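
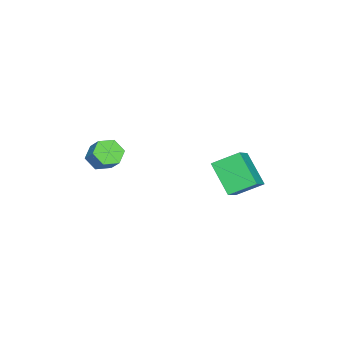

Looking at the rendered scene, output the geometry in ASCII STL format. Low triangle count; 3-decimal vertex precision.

solid 
facet normal -0.845 -0.043 -0.534
outer loop
vertex -2.887 0.132 -0.523
vertex -3.379 1.234 0.166
vertex -2.16 1.233 -1.763
endloop
endfacet
facet normal 0.354 -0.793 -0.496
outer loop
vertex -1.121 1.286 -1.106
vertex -2.887 0.132 -0.523
vertex -2.16 1.233 -1.763
endloop
endfacet
facet normal -0.845 -0.043 -0.534
outer loop
vertex -2.16 1.233 -1.763
vertex -3.379 1.234 0.166
vertex -2.652 2.335 -1.073
endloop
endfacet
facet normal 0.402 0.608 -0.685
outer loop
vertex -2.652 2.335 -1.073
vertex -1.121 1.286 -1.106
vertex -2.16 1.233 -1.763
endloop
endfacet
facet normal -0.402 -0.608 0.685
outer loop
vertex -2.887 0.132 -0.523
vertex -2.34 1.287 0.823
vertex -3.379 1.234 0.166
endloop
endfacet
facet normal 0.354 -0.793 -0.497
outer loop
vertex -1.848 0.185 0.133
vertex -2.887 0.132 -0.523
vertex -1.121 1.286 -1.106
endloop
endfacet
facet normal -0.401 -0.608 0.685
outer loop
vertex -1.848 0.185 0.133
vertex -2.34 1.287 0.823
vertex -2.887 0.132 -0.523
endloop
endfacet
facet normal -0.354 0.793 0.496
outer loop
vertex -3.379 1.234 0.166
vertex -2.34 1.287 0.823
vertex -2.652 2.335 -1.073
endloop
endfacet
facet normal 0.402 0.608 -0.685
outer loop
vertex -1.613 2.388 -0.417
vertex -1.121 1.286 -1.106
vertex -2.652 2.335 -1.073
endloop
endfacet
facet normal -0.354 0.793 0.496
outer loop
vertex -2.652 2.335 -1.073
vertex -2.34 1.287 0.823
vertex -1.613 2.388 -0.417
endloop
endfacet
facet normal 0.844 0.043 0.534
outer loop
vertex -1.613 2.388 -0.417
vertex -1.848 0.185 0.133
vertex -1.121 1.286 -1.106
endloop
endfacet
facet normal 0.845 0.043 0.533
outer loop
vertex -2.34 1.287 0.823
vertex -1.848 0.185 0.133
vertex -1.613 2.388 -0.417
endloop
endfacet
facet normal -0.420 -0.585 -0.694
outer loop
vertex 0.383 -4.187 -0.056
vertex -0.227 -4.222 0.343
vertex -0.145 -3.693 -0.153
endloop
endfacet
facet normal 0.547 0.445 -0.709
outer loop
vertex 0.383 -4.187 -0.056
vertex -0.145 -3.693 -0.153
vertex 0.817 -3.584 0.657
endloop
endfacet
facet normal 0.547 0.445 -0.709
outer loop
vertex 0.817 -3.584 0.657
vertex -0.145 -3.693 -0.153
vertex 0.289 -3.09 0.56
endloop
endfacet
facet normal 0.421 0.586 0.692
outer loop
vertex 0.817 -3.584 0.657
vertex 0.289 -3.09 0.56
vertex 0.207 -3.618 1.057
endloop
endfacet
facet normal -0.421 -0.585 -0.693
outer loop
vertex -0.145 -3.693 -0.153
vertex -0.227 -4.222 0.343
vertex -0.755 -3.727 0.246
endloop
endfacet
facet normal -0.352 0.809 -0.470
outer loop
vertex -0.145 -3.693 -0.153
vertex -0.755 -3.727 0.246
vertex 0.289 -3.09 0.56
endloop
endfacet
facet normal -0.352 0.809 -0.470
outer loop
vertex 0.289 -3.09 0.56
vertex -0.755 -3.727 0.246
vertex -0.322 -3.124 0.959
endloop
endfacet
facet normal 0.420 0.587 0.693
outer loop
vertex 0.289 -3.09 0.56
vertex -0.322 -3.124 0.959
vertex 0.207 -3.618 1.057
endloop
endfacet
facet normal -0.422 -0.585 -0.693
outer loop
vertex -0.755 -3.727 0.246
vertex -0.227 -4.222 0.343
vertex -0.837 -4.256 0.743
endloop
endfacet
facet normal -0.900 0.364 0.239
outer loop
vertex -0.755 -3.727 0.246
vertex -0.837 -4.256 0.743
vertex -0.322 -3.124 0.959
endloop
endfacet
facet normal -0.900 0.364 0.240
outer loop
vertex -0.322 -3.124 0.959
vertex -0.837 -4.256 0.743
vertex -0.403 -3.653 1.456
endloop
endfacet
facet normal 0.419 0.587 0.693
outer loop
vertex -0.322 -3.124 0.959
vertex -0.403 -3.653 1.456
vertex 0.207 -3.618 1.057
endloop
endfacet
facet normal -0.421 -0.586 -0.692
outer loop
vertex -0.837 -4.256 0.743
vertex -0.227 -4.222 0.343
vertex -0.309 -4.75 0.84
endloop
endfacet
facet normal -0.547 -0.445 0.709
outer loop
vertex -0.837 -4.256 0.743
vertex -0.309 -4.75 0.84
vertex -0.403 -3.653 1.456
endloop
endfacet
facet normal -0.547 -0.445 0.709
outer loop
vertex -0.403 -3.653 1.456
vertex -0.309 -4.75 0.84
vertex 0.125 -4.147 1.553
endloop
endfacet
facet normal 0.420 0.585 0.694
outer loop
vertex -0.403 -3.653 1.456
vertex 0.125 -4.147 1.553
vertex 0.207 -3.618 1.057
endloop
endfacet
facet normal -0.420 -0.587 -0.693
outer loop
vertex -0.309 -4.75 0.84
vertex -0.227 -4.222 0.343
vertex 0.302 -4.716 0.441
endloop
endfacet
facet normal 0.352 -0.809 0.470
outer loop
vertex -0.309 -4.75 0.84
vertex 0.302 -4.716 0.441
vertex 0.125 -4.147 1.553
endloop
endfacet
facet normal 0.353 -0.809 0.470
outer loop
vertex 0.125 -4.147 1.553
vertex 0.302 -4.716 0.441
vertex 0.735 -4.113 1.154
endloop
endfacet
facet normal 0.421 0.585 0.693
outer loop
vertex 0.125 -4.147 1.553
vertex 0.735 -4.113 1.154
vertex 0.207 -3.618 1.057
endloop
endfacet
facet normal -0.419 -0.587 -0.693
outer loop
vertex 0.302 -4.716 0.441
vertex -0.227 -4.222 0.343
vertex 0.383 -4.187 -0.056
endloop
endfacet
facet normal 0.900 -0.363 -0.240
outer loop
vertex 0.302 -4.716 0.441
vertex 0.383 -4.187 -0.056
vertex 0.735 -4.113 1.154
endloop
endfacet
facet normal 0.900 -0.364 -0.239
outer loop
vertex 0.735 -4.113 1.154
vertex 0.383 -4.187 -0.056
vertex 0.817 -3.584 0.657
endloop
endfacet
facet normal 0.422 0.585 0.693
outer loop
vertex 0.735 -4.113 1.154
vertex 0.817 -3.584 0.657
vertex 0.207 -3.618 1.057
endloop
endfacet

endsolid


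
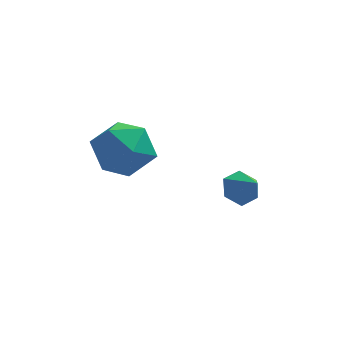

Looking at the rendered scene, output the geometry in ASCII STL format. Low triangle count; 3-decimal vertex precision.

solid 
facet normal -0.460 0.587 -0.666
outer loop
vertex 2.516 -0.166 -3.529
vertex 1.905 -0.116 -3.063
vertex 2.476 0.397 -3.005
endloop
endfacet
facet normal 0.999 0.028 0.046
outer loop
vertex 2.516 -0.166 -3.529
vertex 2.476 0.397 -3.005
vertex 2.475 -0.844 -2.237
endloop
endfacet
facet normal -0.459 0.586 -0.667
outer loop
vertex 2.476 0.397 -3.005
vertex 1.905 -0.116 -3.063
vertex 1.864 0.447 -2.54
endloop
endfacet
facet normal 0.568 0.433 0.700
outer loop
vertex 2.476 0.397 -3.005
vertex 1.864 0.447 -2.54
vertex 2.475 -0.844 -2.237
endloop
endfacet
facet normal -0.460 0.586 -0.667
outer loop
vertex 1.864 0.447 -2.54
vertex 1.905 -0.116 -3.063
vertex 1.293 -0.067 -2.598
endloop
endfacet
facet normal -0.213 0.127 0.969
outer loop
vertex 1.864 0.447 -2.54
vertex 1.293 -0.067 -2.598
vertex 2.475 -0.844 -2.237
endloop
endfacet
facet normal -0.460 0.586 -0.667
outer loop
vertex 1.293 -0.067 -2.598
vertex 1.905 -0.116 -3.063
vertex 1.334 -0.63 -3.121
endloop
endfacet
facet normal -0.563 -0.584 0.585
outer loop
vertex 1.293 -0.067 -2.598
vertex 1.334 -0.63 -3.121
vertex 2.475 -0.844 -2.237
endloop
endfacet
facet normal -0.460 0.586 -0.667
outer loop
vertex 1.334 -0.63 -3.121
vertex 1.905 -0.116 -3.063
vertex 1.946 -0.68 -3.587
endloop
endfacet
facet normal -0.133 -0.989 -0.068
outer loop
vertex 1.334 -0.63 -3.121
vertex 1.946 -0.68 -3.587
vertex 2.475 -0.844 -2.237
endloop
endfacet
facet normal -0.461 0.586 -0.667
outer loop
vertex 1.946 -0.68 -3.587
vertex 1.905 -0.116 -3.063
vertex 2.516 -0.166 -3.529
endloop
endfacet
facet normal 0.649 -0.682 -0.337
outer loop
vertex 1.946 -0.68 -3.587
vertex 2.516 -0.166 -3.529
vertex 2.475 -0.844 -2.237
endloop
endfacet
facet normal -0.648 0.365 0.668
outer loop
vertex -3.204 -2.526 1.083
vertex -2.539 -3.028 2.002
vertex -2.29 -1.877 1.614
endloop
endfacet
facet normal -0.612 0.786 0.092
outer loop
vertex -3.204 -2.526 1.083
vertex -2.29 -1.877 1.614
vertex -2.437 -1.847 0.382
endloop
endfacet
facet normal -0.785 0.393 -0.478
outer loop
vertex -3.204 -2.526 1.083
vertex -2.437 -1.847 0.382
vertex -2.778 -2.981 0.01
endloop
endfacet
facet normal -0.929 -0.269 -0.255
outer loop
vertex -3.204 -2.526 1.083
vertex -2.778 -2.981 0.01
vertex -2.841 -3.71 1.011
endloop
endfacet
facet normal -0.844 -0.286 0.454
outer loop
vertex -3.204 -2.526 1.083
vertex -2.841 -3.71 1.011
vertex -2.539 -3.028 2.002
endloop
endfacet
facet normal 0.066 0.998 0.016
outer loop
vertex -2.437 -1.847 0.382
vertex -2.29 -1.877 1.614
vertex -1.299 -1.93 0.869
endloop
endfacet
facet normal 0.007 0.318 0.948
outer loop
vertex -2.29 -1.877 1.614
vertex -2.539 -3.028 2.002
vertex -1.362 -2.659 1.87
endloop
endfacet
facet normal -0.311 -0.736 0.601
outer loop
vertex -2.539 -3.028 2.002
vertex -2.841 -3.71 1.011
vertex -1.703 -3.793 1.498
endloop
endfacet
facet normal -0.447 -0.709 -0.545
outer loop
vertex -2.841 -3.71 1.011
vertex -2.778 -2.981 0.01
vertex -1.85 -3.763 0.266
endloop
endfacet
facet normal -0.215 0.362 -0.907
outer loop
vertex -2.778 -2.981 0.01
vertex -2.437 -1.847 0.382
vertex -1.601 -2.612 -0.122
endloop
endfacet
facet normal 0.929 0.269 0.255
outer loop
vertex -0.936 -3.114 0.797
vertex -1.299 -1.93 0.869
vertex -1.362 -2.659 1.87
endloop
endfacet
facet normal 0.785 -0.393 0.478
outer loop
vertex -0.936 -3.114 0.797
vertex -1.362 -2.659 1.87
vertex -1.703 -3.793 1.498
endloop
endfacet
facet normal 0.612 -0.786 -0.092
outer loop
vertex -0.936 -3.114 0.797
vertex -1.703 -3.793 1.498
vertex -1.85 -3.763 0.266
endloop
endfacet
facet normal 0.648 -0.365 -0.668
outer loop
vertex -0.936 -3.114 0.797
vertex -1.85 -3.763 0.266
vertex -1.601 -2.612 -0.122
endloop
endfacet
facet normal 0.844 0.286 -0.454
outer loop
vertex -0.936 -3.114 0.797
vertex -1.601 -2.612 -0.122
vertex -1.299 -1.93 0.869
endloop
endfacet
facet normal 0.447 0.709 0.545
outer loop
vertex -1.362 -2.659 1.87
vertex -1.299 -1.93 0.869
vertex -2.29 -1.877 1.614
endloop
endfacet
facet normal 0.215 -0.362 0.907
outer loop
vertex -1.703 -3.793 1.498
vertex -1.362 -2.659 1.87
vertex -2.539 -3.028 2.002
endloop
endfacet
facet normal -0.066 -0.998 -0.016
outer loop
vertex -1.85 -3.763 0.266
vertex -1.703 -3.793 1.498
vertex -2.841 -3.71 1.011
endloop
endfacet
facet normal -0.007 -0.318 -0.948
outer loop
vertex -1.601 -2.612 -0.122
vertex -1.85 -3.763 0.266
vertex -2.778 -2.981 0.01
endloop
endfacet
facet normal 0.311 0.736 -0.601
outer loop
vertex -1.299 -1.93 0.869
vertex -1.601 -2.612 -0.122
vertex -2.437 -1.847 0.382
endloop
endfacet

endsolid


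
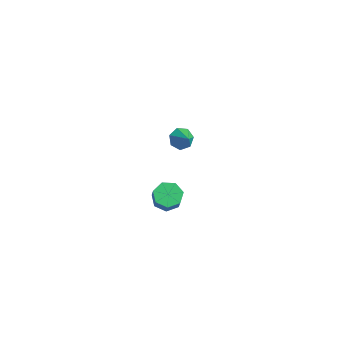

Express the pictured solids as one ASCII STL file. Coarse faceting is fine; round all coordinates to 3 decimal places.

solid 
facet normal -0.492 0.260 -0.831
outer loop
vertex 3.311 -1.995 -1.17
vertex 2.827 -1.626 -0.768
vertex 3.45 -1.387 -1.062
endloop
endfacet
facet normal 0.842 -0.098 -0.530
outer loop
vertex 3.311 -1.995 -1.17
vertex 3.45 -1.387 -1.062
vertex 3.818 -2.263 -0.315
endloop
endfacet
facet normal 0.843 -0.098 -0.530
outer loop
vertex 3.818 -2.263 -0.315
vertex 3.45 -1.387 -1.062
vertex 3.957 -1.655 -0.206
endloop
endfacet
facet normal 0.491 -0.261 0.831
outer loop
vertex 3.818 -2.263 -0.315
vertex 3.957 -1.655 -0.206
vertex 3.333 -1.894 0.088
endloop
endfacet
facet normal -0.492 0.261 -0.831
outer loop
vertex 3.45 -1.387 -1.062
vertex 2.827 -1.626 -0.768
vertex 3.12 -0.958 -0.732
endloop
endfacet
facet normal 0.698 0.689 -0.198
outer loop
vertex 3.45 -1.387 -1.062
vertex 3.12 -0.958 -0.732
vertex 3.957 -1.655 -0.206
endloop
endfacet
facet normal 0.697 0.689 -0.197
outer loop
vertex 3.957 -1.655 -0.206
vertex 3.12 -0.958 -0.732
vertex 3.627 -1.227 0.123
endloop
endfacet
facet normal 0.491 -0.260 0.831
outer loop
vertex 3.957 -1.655 -0.206
vertex 3.627 -1.227 0.123
vertex 3.333 -1.894 0.088
endloop
endfacet
facet normal -0.492 0.261 -0.831
outer loop
vertex 3.12 -0.958 -0.732
vertex 2.827 -1.626 -0.768
vertex 2.569 -1.033 -0.429
endloop
endfacet
facet normal 0.027 0.958 0.286
outer loop
vertex 3.12 -0.958 -0.732
vertex 2.569 -1.033 -0.429
vertex 3.627 -1.227 0.123
endloop
endfacet
facet normal 0.027 0.958 0.284
outer loop
vertex 3.627 -1.227 0.123
vertex 2.569 -1.033 -0.429
vertex 3.075 -1.301 0.426
endloop
endfacet
facet normal 0.491 -0.260 0.831
outer loop
vertex 3.627 -1.227 0.123
vertex 3.075 -1.301 0.426
vertex 3.333 -1.894 0.088
endloop
endfacet
facet normal -0.492 0.261 -0.831
outer loop
vertex 2.569 -1.033 -0.429
vertex 2.827 -1.626 -0.768
vertex 2.212 -1.554 -0.381
endloop
endfacet
facet normal -0.664 0.506 0.551
outer loop
vertex 2.569 -1.033 -0.429
vertex 2.212 -1.554 -0.381
vertex 3.075 -1.301 0.426
endloop
endfacet
facet normal -0.663 0.506 0.551
outer loop
vertex 3.075 -1.301 0.426
vertex 2.212 -1.554 -0.381
vertex 2.718 -1.822 0.475
endloop
endfacet
facet normal 0.492 -0.259 0.831
outer loop
vertex 3.075 -1.301 0.426
vertex 2.718 -1.822 0.475
vertex 3.333 -1.894 0.088
endloop
endfacet
facet normal -0.492 0.260 -0.831
outer loop
vertex 2.212 -1.554 -0.381
vertex 2.827 -1.626 -0.768
vertex 2.318 -2.129 -0.624
endloop
endfacet
facet normal -0.855 -0.328 0.403
outer loop
vertex 2.212 -1.554 -0.381
vertex 2.318 -2.129 -0.624
vertex 2.718 -1.822 0.475
endloop
endfacet
facet normal -0.854 -0.328 0.403
outer loop
vertex 2.718 -1.822 0.475
vertex 2.318 -2.129 -0.624
vertex 2.824 -2.397 0.231
endloop
endfacet
facet normal 0.492 -0.262 0.830
outer loop
vertex 2.718 -1.822 0.475
vertex 2.824 -2.397 0.231
vertex 3.333 -1.894 0.088
endloop
endfacet
facet normal -0.493 0.261 -0.830
outer loop
vertex 2.318 -2.129 -0.624
vertex 2.827 -1.626 -0.768
vertex 2.807 -2.325 -0.976
endloop
endfacet
facet normal -0.402 -0.914 -0.049
outer loop
vertex 2.318 -2.129 -0.624
vertex 2.807 -2.325 -0.976
vertex 2.824 -2.397 0.231
endloop
endfacet
facet normal -0.403 -0.914 -0.049
outer loop
vertex 2.824 -2.397 0.231
vertex 2.807 -2.325 -0.976
vertex 3.314 -2.594 -0.12
endloop
endfacet
facet normal 0.491 -0.260 0.831
outer loop
vertex 2.824 -2.397 0.231
vertex 3.314 -2.594 -0.12
vertex 3.333 -1.894 0.088
endloop
endfacet
facet normal -0.491 0.261 -0.831
outer loop
vertex 2.807 -2.325 -0.976
vertex 2.827 -1.626 -0.768
vertex 3.311 -1.995 -1.17
endloop
endfacet
facet normal 0.353 -0.812 -0.464
outer loop
vertex 2.807 -2.325 -0.976
vertex 3.311 -1.995 -1.17
vertex 3.314 -2.594 -0.12
endloop
endfacet
facet normal 0.354 -0.812 -0.464
outer loop
vertex 3.314 -2.594 -0.12
vertex 3.311 -1.995 -1.17
vertex 3.818 -2.263 -0.315
endloop
endfacet
facet normal 0.492 -0.260 0.831
outer loop
vertex 3.314 -2.594 -0.12
vertex 3.818 -2.263 -0.315
vertex 3.333 -1.894 0.088
endloop
endfacet
facet normal -0.789 0.099 -0.606
outer loop
vertex -3.439 4.193 -4.546
vertex -3.851 3.911 -4.055
vertex -3.69 4.585 -4.155
endloop
endfacet
facet normal 0.797 0.597 -0.087
outer loop
vertex -3.439 4.193 -4.546
vertex -3.69 4.585 -4.155
vertex -3.029 3.809 -3.425
endloop
endfacet
facet normal -0.790 0.099 -0.606
outer loop
vertex -3.69 4.585 -4.155
vertex -3.851 3.911 -4.055
vertex -4.062 4.469 -3.689
endloop
endfacet
facet normal 0.375 0.784 0.494
outer loop
vertex -3.69 4.585 -4.155
vertex -4.062 4.469 -3.689
vertex -3.029 3.809 -3.425
endloop
endfacet
facet normal -0.790 0.098 -0.605
outer loop
vertex -4.062 4.469 -3.689
vertex -3.851 3.911 -4.055
vertex -4.275 3.932 -3.498
endloop
endfacet
facet normal -0.021 0.342 0.939
outer loop
vertex -4.062 4.469 -3.689
vertex -4.275 3.932 -3.498
vertex -3.029 3.809 -3.425
endloop
endfacet
facet normal -0.790 0.098 -0.605
outer loop
vertex -4.275 3.932 -3.498
vertex -3.851 3.911 -4.055
vertex -4.168 3.38 -3.727
endloop
endfacet
facet normal -0.093 -0.397 0.913
outer loop
vertex -4.275 3.932 -3.498
vertex -4.168 3.38 -3.727
vertex -3.029 3.809 -3.425
endloop
endfacet
facet normal -0.790 0.098 -0.605
outer loop
vertex -4.168 3.38 -3.727
vertex -3.851 3.911 -4.055
vertex -3.822 3.227 -4.203
endloop
endfacet
facet normal 0.214 -0.874 0.436
outer loop
vertex -4.168 3.38 -3.727
vertex -3.822 3.227 -4.203
vertex -3.029 3.809 -3.425
endloop
endfacet
facet normal -0.790 0.098 -0.606
outer loop
vertex -3.822 3.227 -4.203
vertex -3.851 3.911 -4.055
vertex -3.498 3.589 -4.567
endloop
endfacet
facet normal 0.668 -0.732 -0.133
outer loop
vertex -3.822 3.227 -4.203
vertex -3.498 3.589 -4.567
vertex -3.029 3.809 -3.425
endloop
endfacet
facet normal -0.789 0.098 -0.606
outer loop
vertex -3.498 3.589 -4.567
vertex -3.851 3.911 -4.055
vertex -3.439 4.193 -4.546
endloop
endfacet
facet normal 0.927 -0.078 -0.366
outer loop
vertex -3.498 3.589 -4.567
vertex -3.439 4.193 -4.546
vertex -3.029 3.809 -3.425
endloop
endfacet

endsolid


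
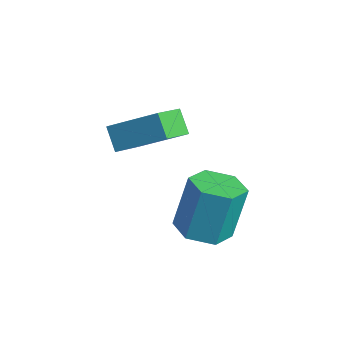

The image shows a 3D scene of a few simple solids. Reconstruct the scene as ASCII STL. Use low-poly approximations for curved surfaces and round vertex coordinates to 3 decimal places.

solid 
facet normal 0.026 -0.294 -0.955
outer loop
vertex 3.909 1.138 -1.06
vertex 3.318 0.399 -0.849
vertex 2.948 1.253 -1.122
endloop
endfacet
facet normal 0.132 0.948 -0.288
outer loop
vertex 3.909 1.138 -1.06
vertex 2.948 1.253 -1.122
vertex 3.854 1.741 0.899
endloop
endfacet
facet normal 0.131 0.949 -0.288
outer loop
vertex 3.854 1.741 0.899
vertex 2.948 1.253 -1.122
vertex 2.893 1.855 0.836
endloop
endfacet
facet normal -0.028 0.293 0.956
outer loop
vertex 3.854 1.741 0.899
vertex 2.893 1.855 0.836
vertex 3.262 1.001 1.109
endloop
endfacet
facet normal 0.027 -0.294 -0.956
outer loop
vertex 2.948 1.253 -1.122
vertex 3.318 0.399 -0.849
vertex 2.356 0.514 -0.912
endloop
endfacet
facet normal -0.792 0.577 -0.200
outer loop
vertex 2.948 1.253 -1.122
vertex 2.356 0.514 -0.912
vertex 2.893 1.855 0.836
endloop
endfacet
facet normal -0.792 0.577 -0.200
outer loop
vertex 2.893 1.855 0.836
vertex 2.356 0.514 -0.912
vertex 2.301 1.116 1.047
endloop
endfacet
facet normal -0.026 0.294 0.955
outer loop
vertex 2.893 1.855 0.836
vertex 2.301 1.116 1.047
vertex 3.262 1.001 1.109
endloop
endfacet
facet normal 0.028 -0.293 -0.956
outer loop
vertex 2.356 0.514 -0.912
vertex 3.318 0.399 -0.849
vertex 2.726 -0.341 -0.639
endloop
endfacet
facet normal -0.924 -0.372 0.088
outer loop
vertex 2.356 0.514 -0.912
vertex 2.726 -0.341 -0.639
vertex 2.301 1.116 1.047
endloop
endfacet
facet normal -0.924 -0.372 0.089
outer loop
vertex 2.301 1.116 1.047
vertex 2.726 -0.341 -0.639
vertex 2.671 0.262 1.32
endloop
endfacet
facet normal -0.026 0.294 0.955
outer loop
vertex 2.301 1.116 1.047
vertex 2.671 0.262 1.32
vertex 3.262 1.001 1.109
endloop
endfacet
facet normal 0.028 -0.293 -0.956
outer loop
vertex 2.726 -0.341 -0.639
vertex 3.318 0.399 -0.849
vertex 3.687 -0.455 -0.576
endloop
endfacet
facet normal -0.131 -0.948 0.288
outer loop
vertex 2.726 -0.341 -0.639
vertex 3.687 -0.455 -0.576
vertex 2.671 0.262 1.32
endloop
endfacet
facet normal -0.132 -0.949 0.288
outer loop
vertex 2.671 0.262 1.32
vertex 3.687 -0.455 -0.576
vertex 3.632 0.147 1.382
endloop
endfacet
facet normal -0.026 0.294 0.955
outer loop
vertex 2.671 0.262 1.32
vertex 3.632 0.147 1.382
vertex 3.262 1.001 1.109
endloop
endfacet
facet normal 0.026 -0.294 -0.955
outer loop
vertex 3.687 -0.455 -0.576
vertex 3.318 0.399 -0.849
vertex 4.279 0.284 -0.787
endloop
endfacet
facet normal 0.792 -0.577 0.200
outer loop
vertex 3.687 -0.455 -0.576
vertex 4.279 0.284 -0.787
vertex 3.632 0.147 1.382
endloop
endfacet
facet normal 0.792 -0.577 0.200
outer loop
vertex 3.632 0.147 1.382
vertex 4.279 0.284 -0.787
vertex 4.224 0.886 1.172
endloop
endfacet
facet normal -0.027 0.294 0.956
outer loop
vertex 3.632 0.147 1.382
vertex 4.224 0.886 1.172
vertex 3.262 1.001 1.109
endloop
endfacet
facet normal 0.026 -0.294 -0.955
outer loop
vertex 4.279 0.284 -0.787
vertex 3.318 0.399 -0.849
vertex 3.909 1.138 -1.06
endloop
endfacet
facet normal 0.924 0.372 -0.088
outer loop
vertex 4.279 0.284 -0.787
vertex 3.909 1.138 -1.06
vertex 4.224 0.886 1.172
endloop
endfacet
facet normal 0.924 0.372 -0.088
outer loop
vertex 4.224 0.886 1.172
vertex 3.909 1.138 -1.06
vertex 3.854 1.741 0.899
endloop
endfacet
facet normal -0.028 0.293 0.956
outer loop
vertex 4.224 0.886 1.172
vertex 3.854 1.741 0.899
vertex 3.262 1.001 1.109
endloop
endfacet
facet normal -0.682 0.077 0.727
outer loop
vertex -0.495 -0.876 2.069
vertex 0.758 0.293 3.12
vertex -1.034 0.266 1.442
endloop
endfacet
facet normal -0.623 -0.581 -0.523
outer loop
vertex -0.338 0.187 0.7
vertex -0.495 -0.876 2.069
vertex -1.034 0.266 1.442
endloop
endfacet
facet normal -0.682 0.077 0.727
outer loop
vertex -1.034 0.266 1.442
vertex 0.758 0.293 3.12
vertex 0.219 1.435 2.493
endloop
endfacet
facet normal -0.382 0.810 -0.445
outer loop
vertex 0.219 1.435 2.493
vertex -0.338 0.187 0.7
vertex -1.034 0.266 1.442
endloop
endfacet
facet normal 0.382 -0.810 0.445
outer loop
vertex -0.495 -0.876 2.069
vertex 1.454 0.214 2.378
vertex 0.758 0.293 3.12
endloop
endfacet
facet normal -0.623 -0.581 -0.523
outer loop
vertex 0.201 -0.955 1.327
vertex -0.495 -0.876 2.069
vertex -0.338 0.187 0.7
endloop
endfacet
facet normal 0.382 -0.810 0.445
outer loop
vertex 0.201 -0.955 1.327
vertex 1.454 0.214 2.378
vertex -0.495 -0.876 2.069
endloop
endfacet
facet normal 0.623 0.581 0.523
outer loop
vertex 0.758 0.293 3.12
vertex 1.454 0.214 2.378
vertex 0.219 1.435 2.493
endloop
endfacet
facet normal -0.382 0.810 -0.445
outer loop
vertex 0.915 1.356 1.751
vertex -0.338 0.187 0.7
vertex 0.219 1.435 2.493
endloop
endfacet
facet normal 0.623 0.581 0.523
outer loop
vertex 0.219 1.435 2.493
vertex 1.454 0.214 2.378
vertex 0.915 1.356 1.751
endloop
endfacet
facet normal 0.682 -0.077 -0.727
outer loop
vertex 0.915 1.356 1.751
vertex 0.201 -0.955 1.327
vertex -0.338 0.187 0.7
endloop
endfacet
facet normal 0.682 -0.077 -0.727
outer loop
vertex 1.454 0.214 2.378
vertex 0.201 -0.955 1.327
vertex 0.915 1.356 1.751
endloop
endfacet

endsolid


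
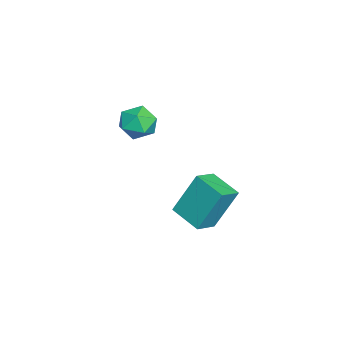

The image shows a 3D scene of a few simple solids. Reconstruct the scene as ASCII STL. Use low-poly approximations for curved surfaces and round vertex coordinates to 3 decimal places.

solid 
facet normal -0.605 -0.748 0.271
outer loop
vertex 1.656 2.22 2.398
vertex 0.848 2.737 2.021
vertex 1.923 1.378 0.671
endloop
endfacet
facet normal 0.784 -0.501 0.366
outer loop
vertex 2.752 2.403 0.299
vertex 1.656 2.22 2.398
vertex 1.923 1.378 0.671
endloop
endfacet
facet normal -0.605 -0.749 0.272
outer loop
vertex 1.923 1.378 0.671
vertex 0.848 2.737 2.021
vertex 1.115 1.894 0.294
endloop
endfacet
facet normal 0.138 -0.434 -0.890
outer loop
vertex 1.115 1.894 0.294
vertex 2.752 2.403 0.299
vertex 1.923 1.378 0.671
endloop
endfacet
facet normal -0.137 0.434 0.890
outer loop
vertex 1.656 2.22 2.398
vertex 1.677 3.762 1.649
vertex 0.848 2.737 2.021
endloop
endfacet
facet normal 0.784 -0.501 0.366
outer loop
vertex 2.485 3.246 2.026
vertex 1.656 2.22 2.398
vertex 2.752 2.403 0.299
endloop
endfacet
facet normal -0.138 0.434 0.890
outer loop
vertex 2.485 3.246 2.026
vertex 1.677 3.762 1.649
vertex 1.656 2.22 2.398
endloop
endfacet
facet normal -0.784 0.501 -0.366
outer loop
vertex 0.848 2.737 2.021
vertex 1.677 3.762 1.649
vertex 1.115 1.894 0.294
endloop
endfacet
facet normal 0.138 -0.434 -0.890
outer loop
vertex 1.944 2.92 -0.078
vertex 2.752 2.403 0.299
vertex 1.115 1.894 0.294
endloop
endfacet
facet normal -0.784 0.501 -0.366
outer loop
vertex 1.115 1.894 0.294
vertex 1.677 3.762 1.649
vertex 1.944 2.92 -0.078
endloop
endfacet
facet normal 0.605 0.748 -0.272
outer loop
vertex 1.944 2.92 -0.078
vertex 2.485 3.246 2.026
vertex 2.752 2.403 0.299
endloop
endfacet
facet normal 0.605 0.749 -0.272
outer loop
vertex 1.677 3.762 1.649
vertex 2.485 3.246 2.026
vertex 1.944 2.92 -0.078
endloop
endfacet
facet normal -0.275 0.956 -0.105
outer loop
vertex -2.735 0.013 1.676
vertex -3.435 -0.134 2.176
vertex -2.685 0.122 2.541
endloop
endfacet
facet normal 0.434 0.890 -0.137
outer loop
vertex -2.735 0.013 1.676
vertex -2.685 0.122 2.541
vertex -2.031 -0.263 2.111
endloop
endfacet
facet normal 0.590 0.445 -0.673
outer loop
vertex -2.735 0.013 1.676
vertex -2.031 -0.263 2.111
vertex -2.377 -0.758 1.48
endloop
endfacet
facet normal -0.024 0.236 -0.972
outer loop
vertex -2.735 0.013 1.676
vertex -2.377 -0.758 1.48
vertex -3.245 -0.678 1.521
endloop
endfacet
facet normal -0.559 0.551 -0.620
outer loop
vertex -2.735 0.013 1.676
vertex -3.245 -0.678 1.521
vertex -3.435 -0.134 2.176
endloop
endfacet
facet normal 0.656 0.590 0.471
outer loop
vertex -2.031 -0.263 2.111
vertex -2.685 0.122 2.541
vertex -2.295 -0.582 2.879
endloop
endfacet
facet normal -0.492 0.695 0.524
outer loop
vertex -2.685 0.122 2.541
vertex -3.435 -0.134 2.176
vertex -3.163 -0.502 2.92
endloop
endfacet
facet normal -0.950 0.041 -0.310
outer loop
vertex -3.435 -0.134 2.176
vertex -3.245 -0.678 1.521
vertex -3.509 -0.997 2.289
endloop
endfacet
facet normal -0.085 -0.469 -0.879
outer loop
vertex -3.245 -0.678 1.521
vertex -2.377 -0.758 1.48
vertex -2.855 -1.382 1.859
endloop
endfacet
facet normal 0.909 -0.130 -0.396
outer loop
vertex -2.377 -0.758 1.48
vertex -2.031 -0.263 2.111
vertex -2.105 -1.126 2.224
endloop
endfacet
facet normal 0.024 -0.236 0.972
outer loop
vertex -2.805 -1.273 2.724
vertex -2.295 -0.582 2.879
vertex -3.163 -0.502 2.92
endloop
endfacet
facet normal -0.590 -0.445 0.673
outer loop
vertex -2.805 -1.273 2.724
vertex -3.163 -0.502 2.92
vertex -3.509 -0.997 2.289
endloop
endfacet
facet normal -0.434 -0.890 0.137
outer loop
vertex -2.805 -1.273 2.724
vertex -3.509 -0.997 2.289
vertex -2.855 -1.382 1.859
endloop
endfacet
facet normal 0.275 -0.956 0.105
outer loop
vertex -2.805 -1.273 2.724
vertex -2.855 -1.382 1.859
vertex -2.105 -1.126 2.224
endloop
endfacet
facet normal 0.559 -0.551 0.620
outer loop
vertex -2.805 -1.273 2.724
vertex -2.105 -1.126 2.224
vertex -2.295 -0.582 2.879
endloop
endfacet
facet normal 0.085 0.469 0.879
outer loop
vertex -3.163 -0.502 2.92
vertex -2.295 -0.582 2.879
vertex -2.685 0.122 2.541
endloop
endfacet
facet normal -0.909 0.130 0.396
outer loop
vertex -3.509 -0.997 2.289
vertex -3.163 -0.502 2.92
vertex -3.435 -0.134 2.176
endloop
endfacet
facet normal -0.656 -0.590 -0.471
outer loop
vertex -2.855 -1.382 1.859
vertex -3.509 -0.997 2.289
vertex -3.245 -0.678 1.521
endloop
endfacet
facet normal 0.492 -0.695 -0.524
outer loop
vertex -2.105 -1.126 2.224
vertex -2.855 -1.382 1.859
vertex -2.377 -0.758 1.48
endloop
endfacet
facet normal 0.950 -0.041 0.310
outer loop
vertex -2.295 -0.582 2.879
vertex -2.105 -1.126 2.224
vertex -2.031 -0.263 2.111
endloop
endfacet

endsolid


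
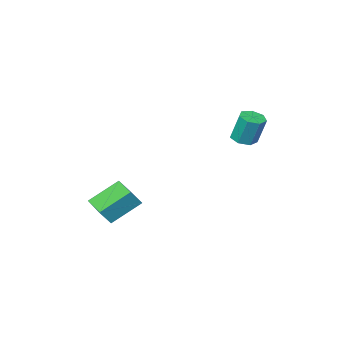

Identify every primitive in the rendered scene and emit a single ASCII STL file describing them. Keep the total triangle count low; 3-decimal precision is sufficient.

solid 
facet normal 0.124 -0.300 -0.946
outer loop
vertex -0.72 3.493 0.945
vertex -1.246 3.114 0.996
vertex -1.211 3.734 0.804
endloop
endfacet
facet normal 0.478 0.854 -0.207
outer loop
vertex -0.72 3.493 0.945
vertex -1.211 3.734 0.804
vertex -0.909 3.945 2.374
endloop
endfacet
facet normal 0.479 0.853 -0.207
outer loop
vertex -0.909 3.945 2.374
vertex -1.211 3.734 0.804
vertex -1.399 4.186 2.233
endloop
endfacet
facet normal -0.125 0.299 0.946
outer loop
vertex -0.909 3.945 2.374
vertex -1.399 4.186 2.233
vertex -1.434 3.566 2.424
endloop
endfacet
facet normal 0.124 -0.300 -0.946
outer loop
vertex -1.211 3.734 0.804
vertex -1.246 3.114 0.996
vertex -1.727 3.508 0.808
endloop
endfacet
facet normal -0.382 0.866 -0.324
outer loop
vertex -1.211 3.734 0.804
vertex -1.727 3.508 0.808
vertex -1.399 4.186 2.233
endloop
endfacet
facet normal -0.380 0.866 -0.324
outer loop
vertex -1.399 4.186 2.233
vertex -1.727 3.508 0.808
vertex -1.916 3.96 2.236
endloop
endfacet
facet normal -0.125 0.299 0.946
outer loop
vertex -1.399 4.186 2.233
vertex -1.916 3.96 2.236
vertex -1.434 3.566 2.424
endloop
endfacet
facet normal 0.124 -0.300 -0.946
outer loop
vertex -1.727 3.508 0.808
vertex -1.246 3.114 0.996
vertex -1.882 2.986 0.953
endloop
endfacet
facet normal -0.953 0.228 -0.198
outer loop
vertex -1.727 3.508 0.808
vertex -1.882 2.986 0.953
vertex -1.916 3.96 2.236
endloop
endfacet
facet normal -0.954 0.226 -0.197
outer loop
vertex -1.916 3.96 2.236
vertex -1.882 2.986 0.953
vertex -2.07 3.437 2.381
endloop
endfacet
facet normal -0.125 0.299 0.946
outer loop
vertex -1.916 3.96 2.236
vertex -2.07 3.437 2.381
vertex -1.434 3.566 2.424
endloop
endfacet
facet normal 0.124 -0.299 -0.946
outer loop
vertex -1.882 2.986 0.953
vertex -1.246 3.114 0.996
vertex -1.557 2.56 1.13
endloop
endfacet
facet normal -0.808 -0.584 0.078
outer loop
vertex -1.882 2.986 0.953
vertex -1.557 2.56 1.13
vertex -2.07 3.437 2.381
endloop
endfacet
facet normal -0.808 -0.584 0.078
outer loop
vertex -2.07 3.437 2.381
vertex -1.557 2.56 1.13
vertex -1.745 3.011 2.559
endloop
endfacet
facet normal -0.125 0.300 0.946
outer loop
vertex -2.07 3.437 2.381
vertex -1.745 3.011 2.559
vertex -1.434 3.566 2.424
endloop
endfacet
facet normal 0.124 -0.298 -0.946
outer loop
vertex -1.557 2.56 1.13
vertex -1.246 3.114 0.996
vertex -0.998 2.551 1.206
endloop
endfacet
facet normal -0.055 -0.954 0.294
outer loop
vertex -1.557 2.56 1.13
vertex -0.998 2.551 1.206
vertex -1.745 3.011 2.559
endloop
endfacet
facet normal -0.054 -0.954 0.295
outer loop
vertex -1.745 3.011 2.559
vertex -0.998 2.551 1.206
vertex -1.187 3.003 2.635
endloop
endfacet
facet normal -0.125 0.300 0.946
outer loop
vertex -1.745 3.011 2.559
vertex -1.187 3.003 2.635
vertex -1.434 3.566 2.424
endloop
endfacet
facet normal 0.125 -0.298 -0.946
outer loop
vertex -0.998 2.551 1.206
vertex -1.246 3.114 0.996
vertex -0.626 2.967 1.124
endloop
endfacet
facet normal 0.741 -0.606 0.290
outer loop
vertex -0.998 2.551 1.206
vertex -0.626 2.967 1.124
vertex -1.187 3.003 2.635
endloop
endfacet
facet normal 0.740 -0.608 0.289
outer loop
vertex -1.187 3.003 2.635
vertex -0.626 2.967 1.124
vertex -0.814 3.418 2.553
endloop
endfacet
facet normal -0.125 0.300 0.946
outer loop
vertex -1.187 3.003 2.635
vertex -0.814 3.418 2.553
vertex -1.434 3.566 2.424
endloop
endfacet
facet normal 0.124 -0.300 -0.946
outer loop
vertex -0.626 2.967 1.124
vertex -1.246 3.114 0.996
vertex -0.72 3.493 0.945
endloop
endfacet
facet normal 0.978 0.197 0.066
outer loop
vertex -0.626 2.967 1.124
vertex -0.72 3.493 0.945
vertex -0.814 3.418 2.553
endloop
endfacet
facet normal 0.978 0.199 0.066
outer loop
vertex -0.814 3.418 2.553
vertex -0.72 3.493 0.945
vertex -0.909 3.945 2.374
endloop
endfacet
facet normal -0.126 0.299 0.946
outer loop
vertex -0.814 3.418 2.553
vertex -0.909 3.945 2.374
vertex -1.434 3.566 2.424
endloop
endfacet
facet normal -0.800 0.149 0.581
outer loop
vertex 2.243 -2.21 -2.943
vertex 2.428 -0.717 -3.071
vertex 1.644 -2.206 -3.769
endloop
endfacet
facet normal -0.123 -0.989 0.084
outer loop
vertex 3.132 -2.483 -4.849
vertex 2.243 -2.21 -2.943
vertex 1.644 -2.206 -3.769
endloop
endfacet
facet normal -0.800 0.149 0.581
outer loop
vertex 1.644 -2.206 -3.769
vertex 2.428 -0.717 -3.071
vertex 1.829 -0.713 -3.896
endloop
endfacet
facet normal -0.587 0.004 -0.810
outer loop
vertex 1.829 -0.713 -3.896
vertex 3.132 -2.483 -4.849
vertex 1.644 -2.206 -3.769
endloop
endfacet
facet normal 0.587 -0.003 0.810
outer loop
vertex 2.243 -2.21 -2.943
vertex 3.916 -0.994 -4.151
vertex 2.428 -0.717 -3.071
endloop
endfacet
facet normal -0.123 -0.989 0.084
outer loop
vertex 3.731 -2.487 -4.024
vertex 2.243 -2.21 -2.943
vertex 3.132 -2.483 -4.849
endloop
endfacet
facet normal 0.587 -0.004 0.809
outer loop
vertex 3.731 -2.487 -4.024
vertex 3.916 -0.994 -4.151
vertex 2.243 -2.21 -2.943
endloop
endfacet
facet normal 0.123 0.989 -0.084
outer loop
vertex 2.428 -0.717 -3.071
vertex 3.916 -0.994 -4.151
vertex 1.829 -0.713 -3.896
endloop
endfacet
facet normal -0.587 0.003 -0.809
outer loop
vertex 3.317 -0.99 -4.977
vertex 3.132 -2.483 -4.849
vertex 1.829 -0.713 -3.896
endloop
endfacet
facet normal 0.123 0.989 -0.084
outer loop
vertex 1.829 -0.713 -3.896
vertex 3.916 -0.994 -4.151
vertex 3.317 -0.99 -4.977
endloop
endfacet
facet normal 0.800 -0.149 -0.581
outer loop
vertex 3.317 -0.99 -4.977
vertex 3.731 -2.487 -4.024
vertex 3.132 -2.483 -4.849
endloop
endfacet
facet normal 0.800 -0.149 -0.581
outer loop
vertex 3.916 -0.994 -4.151
vertex 3.731 -2.487 -4.024
vertex 3.317 -0.99 -4.977
endloop
endfacet

endsolid


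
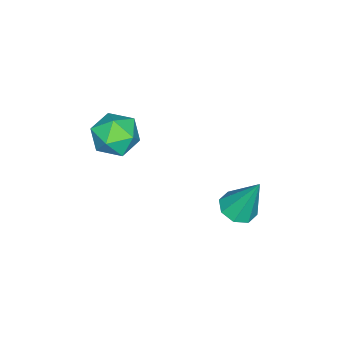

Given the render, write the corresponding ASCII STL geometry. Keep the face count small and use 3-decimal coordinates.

solid 
facet normal -0.006 -0.403 -0.915
outer loop
vertex -0.676 2.52 -4.509
vertex -1.106 1.893 -4.23
vertex -1.287 2.616 -4.547
endloop
endfacet
facet normal 0.159 0.985 -0.071
outer loop
vertex -0.676 2.52 -4.509
vertex -1.287 2.616 -4.547
vertex -1.094 2.747 -2.29
endloop
endfacet
facet normal -0.006 -0.403 -0.915
outer loop
vertex -1.287 2.616 -4.547
vertex -1.106 1.893 -4.23
vertex -1.792 2.289 -4.4
endloop
endfacet
facet normal -0.544 0.839 -0.002
outer loop
vertex -1.287 2.616 -4.547
vertex -1.792 2.289 -4.4
vertex -1.094 2.747 -2.29
endloop
endfacet
facet normal -0.006 -0.403 -0.915
outer loop
vertex -1.792 2.289 -4.4
vertex -1.106 1.893 -4.23
vertex -1.896 1.73 -4.153
endloop
endfacet
facet normal -0.928 0.281 0.246
outer loop
vertex -1.792 2.289 -4.4
vertex -1.896 1.73 -4.153
vertex -1.094 2.747 -2.29
endloop
endfacet
facet normal -0.006 -0.402 -0.916
outer loop
vertex -1.896 1.73 -4.153
vertex -1.106 1.893 -4.23
vertex -1.537 1.266 -3.952
endloop
endfacet
facet normal -0.767 -0.364 0.529
outer loop
vertex -1.896 1.73 -4.153
vertex -1.537 1.266 -3.952
vertex -1.094 2.747 -2.29
endloop
endfacet
facet normal -0.005 -0.403 -0.915
outer loop
vertex -1.537 1.266 -3.952
vertex -1.106 1.893 -4.23
vertex -0.926 1.17 -3.913
endloop
endfacet
facet normal -0.156 -0.716 0.680
outer loop
vertex -1.537 1.266 -3.952
vertex -0.926 1.17 -3.913
vertex -1.094 2.747 -2.29
endloop
endfacet
facet normal -0.007 -0.403 -0.915
outer loop
vertex -0.926 1.17 -3.913
vertex -1.106 1.893 -4.23
vertex -0.42 1.497 -4.061
endloop
endfacet
facet normal 0.548 -0.571 0.611
outer loop
vertex -0.926 1.17 -3.913
vertex -0.42 1.497 -4.061
vertex -1.094 2.747 -2.29
endloop
endfacet
facet normal -0.006 -0.401 -0.916
outer loop
vertex -0.42 1.497 -4.061
vertex -1.106 1.893 -4.23
vertex -0.317 2.057 -4.307
endloop
endfacet
facet normal 0.932 -0.012 0.363
outer loop
vertex -0.42 1.497 -4.061
vertex -0.317 2.057 -4.307
vertex -1.094 2.747 -2.29
endloop
endfacet
facet normal -0.005 -0.403 -0.915
outer loop
vertex -0.317 2.057 -4.307
vertex -1.106 1.893 -4.23
vertex -0.676 2.52 -4.509
endloop
endfacet
facet normal 0.770 0.632 0.080
outer loop
vertex -0.317 2.057 -4.307
vertex -0.676 2.52 -4.509
vertex -1.094 2.747 -2.29
endloop
endfacet
facet normal -0.874 0.480 -0.079
outer loop
vertex -0.347 -1.867 -0.937
vertex -0.857 -2.784 -0.872
vertex -0.638 -2.242 0.002
endloop
endfacet
facet normal -0.383 0.893 0.238
outer loop
vertex -0.347 -1.867 -0.937
vertex -0.638 -2.242 0.002
vertex 0.31 -1.803 -0.119
endloop
endfacet
facet normal 0.168 0.963 -0.211
outer loop
vertex -0.347 -1.867 -0.937
vertex 0.31 -1.803 -0.119
vertex 0.676 -2.074 -1.066
endloop
endfacet
facet normal 0.019 0.595 -0.803
outer loop
vertex -0.347 -1.867 -0.937
vertex 0.676 -2.074 -1.066
vertex -0.046 -2.68 -1.532
endloop
endfacet
facet normal -0.625 0.297 -0.722
outer loop
vertex -0.347 -1.867 -0.937
vertex -0.046 -2.68 -1.532
vertex -0.857 -2.784 -0.872
endloop
endfacet
facet normal -0.151 0.552 0.820
outer loop
vertex 0.31 -1.803 -0.119
vertex -0.638 -2.242 0.002
vertex 0.206 -2.68 0.452
endloop
endfacet
facet normal -0.944 -0.115 0.308
outer loop
vertex -0.638 -2.242 0.002
vertex -0.857 -2.784 -0.872
vertex -0.516 -3.286 -0.014
endloop
endfacet
facet normal -0.543 -0.412 -0.732
outer loop
vertex -0.857 -2.784 -0.872
vertex -0.046 -2.68 -1.532
vertex -0.15 -3.557 -0.961
endloop
endfacet
facet normal 0.498 0.071 -0.864
outer loop
vertex -0.046 -2.68 -1.532
vertex 0.676 -2.074 -1.066
vertex 0.798 -3.118 -1.082
endloop
endfacet
facet normal 0.740 0.666 0.095
outer loop
vertex 0.676 -2.074 -1.066
vertex 0.31 -1.803 -0.119
vertex 1.017 -2.576 -0.208
endloop
endfacet
facet normal -0.019 -0.595 0.803
outer loop
vertex 0.507 -3.493 -0.143
vertex 0.206 -2.68 0.452
vertex -0.516 -3.286 -0.014
endloop
endfacet
facet normal -0.168 -0.963 0.211
outer loop
vertex 0.507 -3.493 -0.143
vertex -0.516 -3.286 -0.014
vertex -0.15 -3.557 -0.961
endloop
endfacet
facet normal 0.383 -0.893 -0.238
outer loop
vertex 0.507 -3.493 -0.143
vertex -0.15 -3.557 -0.961
vertex 0.798 -3.118 -1.082
endloop
endfacet
facet normal 0.874 -0.480 0.079
outer loop
vertex 0.507 -3.493 -0.143
vertex 0.798 -3.118 -1.082
vertex 1.017 -2.576 -0.208
endloop
endfacet
facet normal 0.625 -0.297 0.722
outer loop
vertex 0.507 -3.493 -0.143
vertex 1.017 -2.576 -0.208
vertex 0.206 -2.68 0.452
endloop
endfacet
facet normal -0.498 -0.071 0.864
outer loop
vertex -0.516 -3.286 -0.014
vertex 0.206 -2.68 0.452
vertex -0.638 -2.242 0.002
endloop
endfacet
facet normal -0.740 -0.666 -0.095
outer loop
vertex -0.15 -3.557 -0.961
vertex -0.516 -3.286 -0.014
vertex -0.857 -2.784 -0.872
endloop
endfacet
facet normal 0.151 -0.552 -0.820
outer loop
vertex 0.798 -3.118 -1.082
vertex -0.15 -3.557 -0.961
vertex -0.046 -2.68 -1.532
endloop
endfacet
facet normal 0.944 0.115 -0.308
outer loop
vertex 1.017 -2.576 -0.208
vertex 0.798 -3.118 -1.082
vertex 0.676 -2.074 -1.066
endloop
endfacet
facet normal 0.543 0.412 0.732
outer loop
vertex 0.206 -2.68 0.452
vertex 1.017 -2.576 -0.208
vertex 0.31 -1.803 -0.119
endloop
endfacet

endsolid


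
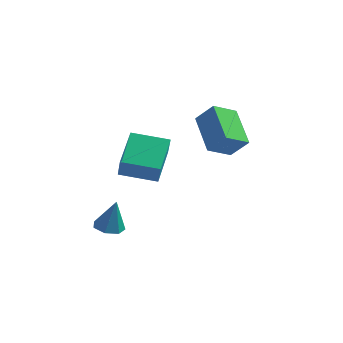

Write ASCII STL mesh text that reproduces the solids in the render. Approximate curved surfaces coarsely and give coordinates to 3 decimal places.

solid 
facet normal -0.559 0.647 0.518
outer loop
vertex 0.202 2.721 3.009
vertex 0.997 2.72 3.867
vertex 0.8 3.681 2.455
endloop
endfacet
facet normal -0.680 0.000 -0.733
outer loop
vertex 1.923 2.38 1.413
vertex 0.202 2.721 3.009
vertex 0.8 3.681 2.455
endloop
endfacet
facet normal -0.559 0.647 0.518
outer loop
vertex 0.8 3.681 2.455
vertex 0.997 2.72 3.867
vertex 1.596 3.681 3.313
endloop
endfacet
facet normal 0.475 0.762 -0.440
outer loop
vertex 1.596 3.681 3.313
vertex 1.923 2.38 1.413
vertex 0.8 3.681 2.455
endloop
endfacet
facet normal -0.475 -0.762 0.439
outer loop
vertex 0.202 2.721 3.009
vertex 2.12 1.419 2.825
vertex 0.997 2.72 3.867
endloop
endfacet
facet normal -0.680 0.001 -0.733
outer loop
vertex 1.324 1.419 1.967
vertex 0.202 2.721 3.009
vertex 1.923 2.38 1.413
endloop
endfacet
facet normal -0.475 -0.762 0.441
outer loop
vertex 1.324 1.419 1.967
vertex 2.12 1.419 2.825
vertex 0.202 2.721 3.009
endloop
endfacet
facet normal 0.680 -0.001 0.734
outer loop
vertex 0.997 2.72 3.867
vertex 2.12 1.419 2.825
vertex 1.596 3.681 3.313
endloop
endfacet
facet normal 0.476 0.762 -0.440
outer loop
vertex 2.718 2.379 2.271
vertex 1.923 2.38 1.413
vertex 1.596 3.681 3.313
endloop
endfacet
facet normal 0.680 -0.001 0.733
outer loop
vertex 1.596 3.681 3.313
vertex 2.12 1.419 2.825
vertex 2.718 2.379 2.271
endloop
endfacet
facet normal 0.559 -0.647 -0.519
outer loop
vertex 2.718 2.379 2.271
vertex 1.324 1.419 1.967
vertex 1.923 2.38 1.413
endloop
endfacet
facet normal 0.559 -0.647 -0.518
outer loop
vertex 2.12 1.419 2.825
vertex 1.324 1.419 1.967
vertex 2.718 2.379 2.271
endloop
endfacet
facet normal -0.217 -0.047 -0.975
outer loop
vertex -1.998 0.101 -2.917
vertex -2.606 0.403 -2.796
vertex -2.001 0.699 -2.945
endloop
endfacet
facet normal 0.986 0.013 0.166
outer loop
vertex -1.998 0.101 -2.917
vertex -2.001 0.699 -2.945
vertex -2.274 0.477 -1.304
endloop
endfacet
facet normal -0.217 -0.047 -0.975
outer loop
vertex -2.001 0.699 -2.945
vertex -2.606 0.403 -2.796
vertex -2.46 1.075 -2.861
endloop
endfacet
facet normal 0.642 0.738 0.207
outer loop
vertex -2.001 0.699 -2.945
vertex -2.46 1.075 -2.861
vertex -2.274 0.477 -1.304
endloop
endfacet
facet normal -0.217 -0.047 -0.975
outer loop
vertex -2.46 1.075 -2.861
vertex -2.606 0.403 -2.796
vertex -3.029 0.944 -2.728
endloop
endfacet
facet normal -0.126 0.921 0.369
outer loop
vertex -2.46 1.075 -2.861
vertex -3.029 0.944 -2.728
vertex -2.274 0.477 -1.304
endloop
endfacet
facet normal -0.217 -0.047 -0.975
outer loop
vertex -3.029 0.944 -2.728
vertex -2.606 0.403 -2.796
vertex -3.28 0.407 -2.646
endloop
endfacet
facet normal -0.735 0.424 0.529
outer loop
vertex -3.029 0.944 -2.728
vertex -3.28 0.407 -2.646
vertex -2.274 0.477 -1.304
endloop
endfacet
facet normal -0.217 -0.047 -0.975
outer loop
vertex -3.28 0.407 -2.646
vertex -2.606 0.403 -2.796
vertex -3.023 -0.133 -2.677
endloop
endfacet
facet normal -0.730 -0.380 0.567
outer loop
vertex -3.28 0.407 -2.646
vertex -3.023 -0.133 -2.677
vertex -2.274 0.477 -1.304
endloop
endfacet
facet normal -0.217 -0.048 -0.975
outer loop
vertex -3.023 -0.133 -2.677
vertex -2.606 0.403 -2.796
vertex -2.453 -0.269 -2.797
endloop
endfacet
facet normal -0.115 -0.883 0.455
outer loop
vertex -3.023 -0.133 -2.677
vertex -2.453 -0.269 -2.797
vertex -2.274 0.477 -1.304
endloop
endfacet
facet normal -0.218 -0.048 -0.975
outer loop
vertex -2.453 -0.269 -2.797
vertex -2.606 0.403 -2.796
vertex -1.998 0.101 -2.917
endloop
endfacet
facet normal 0.649 -0.709 0.276
outer loop
vertex -2.453 -0.269 -2.797
vertex -1.998 0.101 -2.917
vertex -2.274 0.477 -1.304
endloop
endfacet
facet normal -0.938 -0.294 0.182
outer loop
vertex -2.625 1.511 0.462
vertex -2.985 3.229 1.378
vertex -2.96 1.969 -0.527
endloop
endfacet
facet normal 0.182 -0.867 -0.463
outer loop
vertex -1.355 2.471 -0.838
vertex -2.625 1.511 0.462
vertex -2.96 1.969 -0.527
endloop
endfacet
facet normal -0.938 -0.294 0.182
outer loop
vertex -2.96 1.969 -0.527
vertex -2.985 3.229 1.378
vertex -3.32 3.687 0.389
endloop
endfacet
facet normal -0.294 0.401 -0.868
outer loop
vertex -3.32 3.687 0.389
vertex -1.355 2.471 -0.838
vertex -2.96 1.969 -0.527
endloop
endfacet
facet normal 0.294 -0.401 0.868
outer loop
vertex -2.625 1.511 0.462
vertex -1.38 3.731 1.067
vertex -2.985 3.229 1.378
endloop
endfacet
facet normal 0.182 -0.867 -0.463
outer loop
vertex -1.02 2.013 0.151
vertex -2.625 1.511 0.462
vertex -1.355 2.471 -0.838
endloop
endfacet
facet normal 0.294 -0.401 0.868
outer loop
vertex -1.02 2.013 0.151
vertex -1.38 3.731 1.067
vertex -2.625 1.511 0.462
endloop
endfacet
facet normal -0.182 0.867 0.463
outer loop
vertex -2.985 3.229 1.378
vertex -1.38 3.731 1.067
vertex -3.32 3.687 0.389
endloop
endfacet
facet normal -0.294 0.401 -0.868
outer loop
vertex -1.715 4.189 0.078
vertex -1.355 2.471 -0.838
vertex -3.32 3.687 0.389
endloop
endfacet
facet normal -0.182 0.867 0.463
outer loop
vertex -3.32 3.687 0.389
vertex -1.38 3.731 1.067
vertex -1.715 4.189 0.078
endloop
endfacet
facet normal 0.938 0.294 -0.182
outer loop
vertex -1.715 4.189 0.078
vertex -1.02 2.013 0.151
vertex -1.355 2.471 -0.838
endloop
endfacet
facet normal 0.938 0.294 -0.182
outer loop
vertex -1.38 3.731 1.067
vertex -1.02 2.013 0.151
vertex -1.715 4.189 0.078
endloop
endfacet

endsolid


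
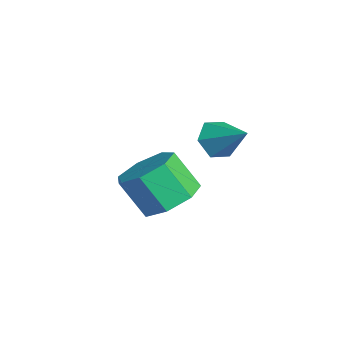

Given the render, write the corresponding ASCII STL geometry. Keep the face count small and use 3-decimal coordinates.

solid 
facet normal -0.719 -0.426 -0.549
outer loop
vertex 3.806 -2.709 2.489
vertex 3.286 -2.345 2.888
vertex 3.572 -2.031 2.269
endloop
endfacet
facet normal 0.863 0.140 -0.486
outer loop
vertex 3.806 -2.709 2.489
vertex 3.572 -2.031 2.269
vertex 4.314 -1.735 3.672
endloop
endfacet
facet normal -0.718 -0.428 -0.549
outer loop
vertex 3.572 -2.031 2.269
vertex 3.286 -2.345 2.888
vertex 3.051 -1.668 2.668
endloop
endfacet
facet normal 0.332 0.872 -0.360
outer loop
vertex 3.572 -2.031 2.269
vertex 3.051 -1.668 2.668
vertex 4.314 -1.735 3.672
endloop
endfacet
facet normal -0.719 -0.428 -0.548
outer loop
vertex 3.051 -1.668 2.668
vertex 3.286 -2.345 2.888
vertex 2.765 -1.981 3.287
endloop
endfacet
facet normal -0.231 0.907 0.352
outer loop
vertex 3.051 -1.668 2.668
vertex 2.765 -1.981 3.287
vertex 4.314 -1.735 3.672
endloop
endfacet
facet normal -0.719 -0.426 -0.549
outer loop
vertex 2.765 -1.981 3.287
vertex 3.286 -2.345 2.888
vertex 3.0 -2.659 3.506
endloop
endfacet
facet normal -0.267 0.211 0.940
outer loop
vertex 2.765 -1.981 3.287
vertex 3.0 -2.659 3.506
vertex 4.314 -1.735 3.672
endloop
endfacet
facet normal -0.719 -0.426 -0.549
outer loop
vertex 3.0 -2.659 3.506
vertex 3.286 -2.345 2.888
vertex 3.521 -3.023 3.107
endloop
endfacet
facet normal 0.262 -0.518 0.814
outer loop
vertex 3.0 -2.659 3.506
vertex 3.521 -3.023 3.107
vertex 4.314 -1.735 3.672
endloop
endfacet
facet normal -0.719 -0.426 -0.548
outer loop
vertex 3.521 -3.023 3.107
vertex 3.286 -2.345 2.888
vertex 3.806 -2.709 2.489
endloop
endfacet
facet normal 0.827 -0.553 0.100
outer loop
vertex 3.521 -3.023 3.107
vertex 3.806 -2.709 2.489
vertex 4.314 -1.735 3.672
endloop
endfacet
facet normal 0.362 0.443 -0.820
outer loop
vertex 2.27 -2.826 -0.271
vertex 1.458 -3.238 -0.852
vertex 1.498 -2.296 -0.325
endloop
endfacet
facet normal 0.438 0.696 0.569
outer loop
vertex 2.27 -2.826 -0.271
vertex 1.498 -2.296 -0.325
vertex 1.694 -3.53 1.033
endloop
endfacet
facet normal 0.438 0.696 0.569
outer loop
vertex 1.694 -3.53 1.033
vertex 1.498 -2.296 -0.325
vertex 0.923 -3.0 0.979
endloop
endfacet
facet normal -0.362 -0.443 0.820
outer loop
vertex 1.694 -3.53 1.033
vertex 0.923 -3.0 0.979
vertex 0.882 -3.942 0.452
endloop
endfacet
facet normal 0.363 0.443 -0.820
outer loop
vertex 1.498 -2.296 -0.325
vertex 1.458 -3.238 -0.852
vertex 0.697 -2.475 -0.776
endloop
endfacet
facet normal -0.370 0.876 0.310
outer loop
vertex 1.498 -2.296 -0.325
vertex 0.697 -2.475 -0.776
vertex 0.923 -3.0 0.979
endloop
endfacet
facet normal -0.371 0.876 0.310
outer loop
vertex 0.923 -3.0 0.979
vertex 0.697 -2.475 -0.776
vertex 0.121 -3.18 0.528
endloop
endfacet
facet normal -0.362 -0.443 0.820
outer loop
vertex 0.923 -3.0 0.979
vertex 0.121 -3.18 0.528
vertex 0.882 -3.942 0.452
endloop
endfacet
facet normal 0.362 0.443 -0.820
outer loop
vertex 0.697 -2.475 -0.776
vertex 1.458 -3.238 -0.852
vertex 0.468 -3.229 -1.284
endloop
endfacet
facet normal -0.900 0.397 -0.183
outer loop
vertex 0.697 -2.475 -0.776
vertex 0.468 -3.229 -1.284
vertex 0.121 -3.18 0.528
endloop
endfacet
facet normal -0.899 0.397 -0.183
outer loop
vertex 0.121 -3.18 0.528
vertex 0.468 -3.229 -1.284
vertex -0.108 -3.933 0.02
endloop
endfacet
facet normal -0.362 -0.443 0.820
outer loop
vertex 0.121 -3.18 0.528
vertex -0.108 -3.933 0.02
vertex 0.882 -3.942 0.452
endloop
endfacet
facet normal 0.362 0.443 -0.820
outer loop
vertex 0.468 -3.229 -1.284
vertex 1.458 -3.238 -0.852
vertex 0.985 -3.99 -1.467
endloop
endfacet
facet normal -0.752 -0.381 -0.538
outer loop
vertex 0.468 -3.229 -1.284
vertex 0.985 -3.99 -1.467
vertex -0.108 -3.933 0.02
endloop
endfacet
facet normal -0.752 -0.381 -0.538
outer loop
vertex -0.108 -3.933 0.02
vertex 0.985 -3.99 -1.467
vertex 0.409 -4.694 -0.163
endloop
endfacet
facet normal -0.362 -0.443 0.820
outer loop
vertex -0.108 -3.933 0.02
vertex 0.409 -4.694 -0.163
vertex 0.882 -3.942 0.452
endloop
endfacet
facet normal 0.362 0.443 -0.820
outer loop
vertex 0.985 -3.99 -1.467
vertex 1.458 -3.238 -0.852
vertex 1.858 -4.184 -1.186
endloop
endfacet
facet normal -0.037 -0.872 -0.487
outer loop
vertex 0.985 -3.99 -1.467
vertex 1.858 -4.184 -1.186
vertex 0.409 -4.694 -0.163
endloop
endfacet
facet normal -0.037 -0.872 -0.487
outer loop
vertex 0.409 -4.694 -0.163
vertex 1.858 -4.184 -1.186
vertex 1.282 -4.888 0.118
endloop
endfacet
facet normal -0.362 -0.443 0.820
outer loop
vertex 0.409 -4.694 -0.163
vertex 1.282 -4.888 0.118
vertex 0.882 -3.942 0.452
endloop
endfacet
facet normal 0.362 0.443 -0.820
outer loop
vertex 1.858 -4.184 -1.186
vertex 1.458 -3.238 -0.852
vertex 2.43 -3.666 -0.654
endloop
endfacet
facet normal 0.705 -0.706 -0.070
outer loop
vertex 1.858 -4.184 -1.186
vertex 2.43 -3.666 -0.654
vertex 1.282 -4.888 0.118
endloop
endfacet
facet normal 0.705 -0.706 -0.070
outer loop
vertex 1.282 -4.888 0.118
vertex 2.43 -3.666 -0.654
vertex 1.854 -4.37 0.65
endloop
endfacet
facet normal -0.362 -0.443 0.820
outer loop
vertex 1.282 -4.888 0.118
vertex 1.854 -4.37 0.65
vertex 0.882 -3.942 0.452
endloop
endfacet
facet normal 0.362 0.443 -0.820
outer loop
vertex 2.43 -3.666 -0.654
vertex 1.458 -3.238 -0.852
vertex 2.27 -2.826 -0.271
endloop
endfacet
facet normal 0.916 -0.008 0.400
outer loop
vertex 2.43 -3.666 -0.654
vertex 2.27 -2.826 -0.271
vertex 1.854 -4.37 0.65
endloop
endfacet
facet normal 0.916 -0.008 0.400
outer loop
vertex 1.854 -4.37 0.65
vertex 2.27 -2.826 -0.271
vertex 1.694 -3.53 1.033
endloop
endfacet
facet normal -0.362 -0.443 0.820
outer loop
vertex 1.854 -4.37 0.65
vertex 1.694 -3.53 1.033
vertex 0.882 -3.942 0.452
endloop
endfacet

endsolid


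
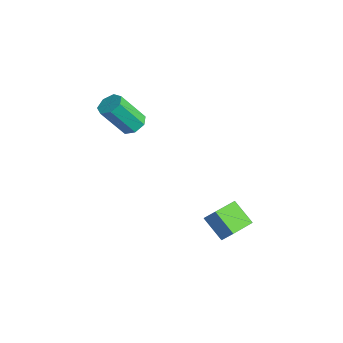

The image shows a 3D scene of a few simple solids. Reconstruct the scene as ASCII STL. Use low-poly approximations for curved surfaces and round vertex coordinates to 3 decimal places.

solid 
facet normal -0.725 -0.265 0.636
outer loop
vertex 2.911 2.143 -1.524
vertex 2.111 3.65 -1.809
vertex 2.431 1.754 -2.233
endloop
endfacet
facet normal 0.463 -0.871 0.165
outer loop
vertex 3.569 2.17 -3.231
vertex 2.911 2.143 -1.524
vertex 2.431 1.754 -2.233
endloop
endfacet
facet normal -0.725 -0.265 0.636
outer loop
vertex 2.431 1.754 -2.233
vertex 2.111 3.65 -1.809
vertex 1.631 3.262 -2.518
endloop
endfacet
facet normal -0.510 -0.413 -0.754
outer loop
vertex 1.631 3.262 -2.518
vertex 3.569 2.17 -3.231
vertex 2.431 1.754 -2.233
endloop
endfacet
facet normal 0.510 0.413 0.754
outer loop
vertex 2.911 2.143 -1.524
vertex 3.249 4.066 -2.807
vertex 2.111 3.65 -1.809
endloop
endfacet
facet normal 0.462 -0.872 0.164
outer loop
vertex 4.049 2.558 -2.522
vertex 2.911 2.143 -1.524
vertex 3.569 2.17 -3.231
endloop
endfacet
facet normal 0.511 0.413 0.754
outer loop
vertex 4.049 2.558 -2.522
vertex 3.249 4.066 -2.807
vertex 2.911 2.143 -1.524
endloop
endfacet
facet normal -0.462 0.871 -0.164
outer loop
vertex 2.111 3.65 -1.809
vertex 3.249 4.066 -2.807
vertex 1.631 3.262 -2.518
endloop
endfacet
facet normal -0.510 -0.414 -0.754
outer loop
vertex 2.769 3.677 -3.516
vertex 3.569 2.17 -3.231
vertex 1.631 3.262 -2.518
endloop
endfacet
facet normal -0.462 0.871 -0.165
outer loop
vertex 1.631 3.262 -2.518
vertex 3.249 4.066 -2.807
vertex 2.769 3.677 -3.516
endloop
endfacet
facet normal 0.725 0.265 -0.636
outer loop
vertex 2.769 3.677 -3.516
vertex 4.049 2.558 -2.522
vertex 3.569 2.17 -3.231
endloop
endfacet
facet normal 0.725 0.264 -0.636
outer loop
vertex 3.249 4.066 -2.807
vertex 4.049 2.558 -2.522
vertex 2.769 3.677 -3.516
endloop
endfacet
facet normal 0.120 0.563 -0.818
outer loop
vertex -1.172 0.239 2.917
vertex -1.803 -0.046 2.628
vertex -1.719 0.562 3.059
endloop
endfacet
facet normal 0.529 0.661 0.533
outer loop
vertex -1.172 0.239 2.917
vertex -1.719 0.562 3.059
vertex -1.427 -0.949 4.642
endloop
endfacet
facet normal 0.529 0.661 0.533
outer loop
vertex -1.427 -0.949 4.642
vertex -1.719 0.562 3.059
vertex -1.974 -0.626 4.784
endloop
endfacet
facet normal -0.121 -0.564 0.817
outer loop
vertex -1.427 -0.949 4.642
vertex -1.974 -0.626 4.784
vertex -2.057 -1.234 4.352
endloop
endfacet
facet normal 0.121 0.563 -0.818
outer loop
vertex -1.719 0.562 3.059
vertex -1.803 -0.046 2.628
vertex -2.329 0.427 2.876
endloop
endfacet
facet normal -0.328 0.800 0.503
outer loop
vertex -1.719 0.562 3.059
vertex -2.329 0.427 2.876
vertex -1.974 -0.626 4.784
endloop
endfacet
facet normal -0.328 0.800 0.503
outer loop
vertex -1.974 -0.626 4.784
vertex -2.329 0.427 2.876
vertex -2.584 -0.761 4.601
endloop
endfacet
facet normal -0.120 -0.564 0.817
outer loop
vertex -1.974 -0.626 4.784
vertex -2.584 -0.761 4.601
vertex -2.057 -1.234 4.352
endloop
endfacet
facet normal 0.121 0.563 -0.817
outer loop
vertex -2.329 0.427 2.876
vertex -1.803 -0.046 2.628
vertex -2.542 -0.064 2.506
endloop
endfacet
facet normal -0.937 0.336 0.093
outer loop
vertex -2.329 0.427 2.876
vertex -2.542 -0.064 2.506
vertex -2.584 -0.761 4.601
endloop
endfacet
facet normal -0.937 0.336 0.093
outer loop
vertex -2.584 -0.761 4.601
vertex -2.542 -0.064 2.506
vertex -2.797 -1.252 4.231
endloop
endfacet
facet normal -0.120 -0.564 0.817
outer loop
vertex -2.584 -0.761 4.601
vertex -2.797 -1.252 4.231
vertex -2.057 -1.234 4.352
endloop
endfacet
facet normal 0.121 0.563 -0.817
outer loop
vertex -2.542 -0.064 2.506
vertex -1.803 -0.046 2.628
vertex -2.199 -0.541 2.228
endloop
endfacet
facet normal -0.841 -0.380 -0.386
outer loop
vertex -2.542 -0.064 2.506
vertex -2.199 -0.541 2.228
vertex -2.797 -1.252 4.231
endloop
endfacet
facet normal -0.841 -0.380 -0.386
outer loop
vertex -2.797 -1.252 4.231
vertex -2.199 -0.541 2.228
vertex -2.454 -1.729 3.953
endloop
endfacet
facet normal -0.120 -0.563 0.818
outer loop
vertex -2.797 -1.252 4.231
vertex -2.454 -1.729 3.953
vertex -2.057 -1.234 4.352
endloop
endfacet
facet normal 0.120 0.564 -0.817
outer loop
vertex -2.199 -0.541 2.228
vertex -1.803 -0.046 2.628
vertex -1.557 -0.646 2.25
endloop
endfacet
facet normal -0.113 -0.810 -0.575
outer loop
vertex -2.199 -0.541 2.228
vertex -1.557 -0.646 2.25
vertex -2.454 -1.729 3.953
endloop
endfacet
facet normal -0.113 -0.810 -0.575
outer loop
vertex -2.454 -1.729 3.953
vertex -1.557 -0.646 2.25
vertex -1.812 -1.834 3.975
endloop
endfacet
facet normal -0.120 -0.563 0.818
outer loop
vertex -2.454 -1.729 3.953
vertex -1.812 -1.834 3.975
vertex -2.057 -1.234 4.352
endloop
endfacet
facet normal 0.120 0.564 -0.817
outer loop
vertex -1.557 -0.646 2.25
vertex -1.803 -0.046 2.628
vertex -1.1 -0.299 2.557
endloop
endfacet
facet normal 0.702 -0.631 -0.331
outer loop
vertex -1.557 -0.646 2.25
vertex -1.1 -0.299 2.557
vertex -1.812 -1.834 3.975
endloop
endfacet
facet normal 0.702 -0.631 -0.331
outer loop
vertex -1.812 -1.834 3.975
vertex -1.1 -0.299 2.557
vertex -1.355 -1.487 4.282
endloop
endfacet
facet normal -0.121 -0.563 0.817
outer loop
vertex -1.812 -1.834 3.975
vertex -1.355 -1.487 4.282
vertex -2.057 -1.234 4.352
endloop
endfacet
facet normal 0.120 0.563 -0.818
outer loop
vertex -1.1 -0.299 2.557
vertex -1.803 -0.046 2.628
vertex -1.172 0.239 2.917
endloop
endfacet
facet normal 0.986 0.024 0.162
outer loop
vertex -1.1 -0.299 2.557
vertex -1.172 0.239 2.917
vertex -1.355 -1.487 4.282
endloop
endfacet
facet normal 0.986 0.024 0.162
outer loop
vertex -1.355 -1.487 4.282
vertex -1.172 0.239 2.917
vertex -1.427 -0.949 4.642
endloop
endfacet
facet normal -0.121 -0.563 0.817
outer loop
vertex -1.355 -1.487 4.282
vertex -1.427 -0.949 4.642
vertex -2.057 -1.234 4.352
endloop
endfacet

endsolid


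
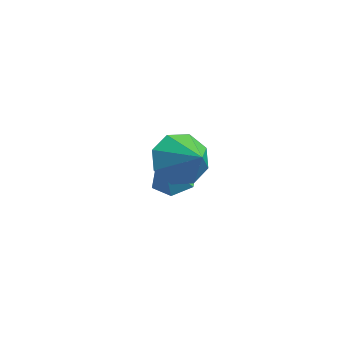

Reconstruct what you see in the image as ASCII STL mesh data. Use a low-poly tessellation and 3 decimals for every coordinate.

solid 
facet normal -0.932 -0.088 -0.352
outer loop
vertex 0.902 -3.256 2.545
vertex 0.529 -2.737 3.403
vertex 0.869 -2.446 2.431
endloop
endfacet
facet normal 0.853 -0.038 -0.520
outer loop
vertex 0.902 -3.256 2.545
vertex 0.869 -2.446 2.431
vertex 1.731 -2.623 3.857
endloop
endfacet
facet normal -0.932 -0.087 -0.352
outer loop
vertex 0.869 -2.446 2.431
vertex 0.529 -2.737 3.403
vertex 0.637 -1.806 2.886
endloop
endfacet
facet normal 0.747 0.543 -0.384
outer loop
vertex 0.869 -2.446 2.431
vertex 0.637 -1.806 2.886
vertex 1.731 -2.623 3.857
endloop
endfacet
facet normal -0.932 -0.088 -0.353
outer loop
vertex 0.637 -1.806 2.886
vertex 0.529 -2.737 3.403
vertex 0.341 -1.711 3.644
endloop
endfacet
facet normal 0.534 0.839 0.104
outer loop
vertex 0.637 -1.806 2.886
vertex 0.341 -1.711 3.644
vertex 1.731 -2.623 3.857
endloop
endfacet
facet normal -0.932 -0.088 -0.352
outer loop
vertex 0.341 -1.711 3.644
vertex 0.529 -2.737 3.403
vertex 0.156 -2.217 4.261
endloop
endfacet
facet normal 0.342 0.674 0.655
outer loop
vertex 0.341 -1.711 3.644
vertex 0.156 -2.217 4.261
vertex 1.731 -2.623 3.857
endloop
endfacet
facet normal -0.932 -0.088 -0.352
outer loop
vertex 0.156 -2.217 4.261
vertex 0.529 -2.737 3.403
vertex 0.189 -3.027 4.375
endloop
endfacet
facet normal 0.281 0.145 0.949
outer loop
vertex 0.156 -2.217 4.261
vertex 0.189 -3.027 4.375
vertex 1.731 -2.623 3.857
endloop
endfacet
facet normal -0.932 -0.088 -0.352
outer loop
vertex 0.189 -3.027 4.375
vertex 0.529 -2.737 3.403
vertex 0.421 -3.667 3.92
endloop
endfacet
facet normal 0.387 -0.437 0.812
outer loop
vertex 0.189 -3.027 4.375
vertex 0.421 -3.667 3.92
vertex 1.731 -2.623 3.857
endloop
endfacet
facet normal -0.932 -0.088 -0.353
outer loop
vertex 0.421 -3.667 3.92
vertex 0.529 -2.737 3.403
vertex 0.717 -3.762 3.162
endloop
endfacet
facet normal 0.599 -0.732 0.326
outer loop
vertex 0.421 -3.667 3.92
vertex 0.717 -3.762 3.162
vertex 1.731 -2.623 3.857
endloop
endfacet
facet normal -0.932 -0.088 -0.352
outer loop
vertex 0.717 -3.762 3.162
vertex 0.529 -2.737 3.403
vertex 0.902 -3.256 2.545
endloop
endfacet
facet normal 0.792 -0.567 -0.227
outer loop
vertex 0.717 -3.762 3.162
vertex 0.902 -3.256 2.545
vertex 1.731 -2.623 3.857
endloop
endfacet
facet normal -0.406 0.524 -0.748
outer loop
vertex -2.156 -0.815 0.899
vertex -2.898 -1.143 1.072
vertex -2.661 -0.437 1.438
endloop
endfacet
facet normal 0.793 0.339 0.506
outer loop
vertex -2.156 -0.815 0.899
vertex -2.661 -0.437 1.438
vertex -2.422 -1.757 1.948
endloop
endfacet
facet normal -0.408 0.524 -0.747
outer loop
vertex -2.661 -0.437 1.438
vertex -2.898 -1.143 1.072
vertex -3.403 -0.766 1.612
endloop
endfacet
facet normal 0.054 0.368 0.928
outer loop
vertex -2.661 -0.437 1.438
vertex -3.403 -0.766 1.612
vertex -2.422 -1.757 1.948
endloop
endfacet
facet normal -0.408 0.524 -0.747
outer loop
vertex -3.403 -0.766 1.612
vertex -2.898 -1.143 1.072
vertex -3.64 -1.472 1.246
endloop
endfacet
facet normal -0.527 -0.245 0.814
outer loop
vertex -3.403 -0.766 1.612
vertex -3.64 -1.472 1.246
vertex -2.422 -1.757 1.948
endloop
endfacet
facet normal -0.407 0.523 -0.749
outer loop
vertex -3.64 -1.472 1.246
vertex -2.898 -1.143 1.072
vertex -3.135 -1.85 0.707
endloop
endfacet
facet normal -0.368 -0.887 0.278
outer loop
vertex -3.64 -1.472 1.246
vertex -3.135 -1.85 0.707
vertex -2.422 -1.757 1.948
endloop
endfacet
facet normal -0.407 0.523 -0.749
outer loop
vertex -3.135 -1.85 0.707
vertex -2.898 -1.143 1.072
vertex -2.393 -1.521 0.533
endloop
endfacet
facet normal 0.372 -0.917 -0.145
outer loop
vertex -3.135 -1.85 0.707
vertex -2.393 -1.521 0.533
vertex -2.422 -1.757 1.948
endloop
endfacet
facet normal -0.406 0.524 -0.748
outer loop
vertex -2.393 -1.521 0.533
vertex -2.898 -1.143 1.072
vertex -2.156 -0.815 0.899
endloop
endfacet
facet normal 0.952 -0.304 -0.031
outer loop
vertex -2.393 -1.521 0.533
vertex -2.156 -0.815 0.899
vertex -2.422 -1.757 1.948
endloop
endfacet

endsolid


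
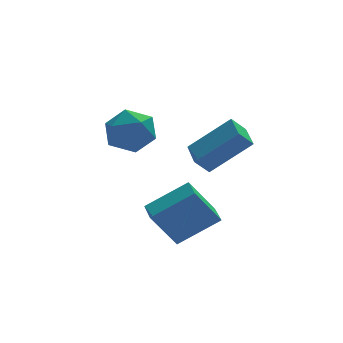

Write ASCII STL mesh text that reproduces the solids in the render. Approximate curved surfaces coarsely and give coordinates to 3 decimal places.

solid 
facet normal -0.235 0.783 0.575
outer loop
vertex -1.604 2.145 -0.657
vertex -0.893 1.738 0.188
vertex -0.472 2.468 -0.634
endloop
endfacet
facet normal -0.270 0.956 -0.116
outer loop
vertex -1.604 2.145 -0.657
vertex -0.472 2.468 -0.634
vertex -0.986 2.198 -1.658
endloop
endfacet
facet normal -0.739 0.519 -0.429
outer loop
vertex -1.604 2.145 -0.657
vertex -0.986 2.198 -1.658
vertex -1.725 1.301 -1.47
endloop
endfacet
facet normal -0.995 0.076 0.069
outer loop
vertex -1.604 2.145 -0.657
vertex -1.725 1.301 -1.47
vertex -1.667 1.016 -0.328
endloop
endfacet
facet normal -0.683 0.239 0.690
outer loop
vertex -1.604 2.145 -0.657
vertex -1.667 1.016 -0.328
vertex -0.893 1.738 0.188
endloop
endfacet
facet normal 0.370 0.836 -0.406
outer loop
vertex -0.986 2.198 -1.658
vertex -0.472 2.468 -0.634
vertex 0.107 1.824 -1.432
endloop
endfacet
facet normal 0.427 0.557 0.713
outer loop
vertex -0.472 2.468 -0.634
vertex -0.893 1.738 0.188
vertex 0.165 1.539 -0.29
endloop
endfacet
facet normal -0.297 -0.324 0.898
outer loop
vertex -0.893 1.738 0.188
vertex -1.667 1.016 -0.328
vertex -0.574 0.642 -0.102
endloop
endfacet
facet normal -0.801 -0.589 -0.106
outer loop
vertex -1.667 1.016 -0.328
vertex -1.725 1.301 -1.47
vertex -1.088 0.372 -1.126
endloop
endfacet
facet normal -0.388 0.129 -0.913
outer loop
vertex -1.725 1.301 -1.47
vertex -0.986 2.198 -1.658
vertex -0.667 1.102 -1.948
endloop
endfacet
facet normal 0.995 -0.076 -0.069
outer loop
vertex 0.044 0.695 -1.103
vertex 0.107 1.824 -1.432
vertex 0.165 1.539 -0.29
endloop
endfacet
facet normal 0.739 -0.519 0.429
outer loop
vertex 0.044 0.695 -1.103
vertex 0.165 1.539 -0.29
vertex -0.574 0.642 -0.102
endloop
endfacet
facet normal 0.270 -0.956 0.116
outer loop
vertex 0.044 0.695 -1.103
vertex -0.574 0.642 -0.102
vertex -1.088 0.372 -1.126
endloop
endfacet
facet normal 0.235 -0.783 -0.575
outer loop
vertex 0.044 0.695 -1.103
vertex -1.088 0.372 -1.126
vertex -0.667 1.102 -1.948
endloop
endfacet
facet normal 0.683 -0.239 -0.690
outer loop
vertex 0.044 0.695 -1.103
vertex -0.667 1.102 -1.948
vertex 0.107 1.824 -1.432
endloop
endfacet
facet normal 0.801 0.589 0.106
outer loop
vertex 0.165 1.539 -0.29
vertex 0.107 1.824 -1.432
vertex -0.472 2.468 -0.634
endloop
endfacet
facet normal 0.388 -0.129 0.913
outer loop
vertex -0.574 0.642 -0.102
vertex 0.165 1.539 -0.29
vertex -0.893 1.738 0.188
endloop
endfacet
facet normal -0.370 -0.836 0.406
outer loop
vertex -1.088 0.372 -1.126
vertex -0.574 0.642 -0.102
vertex -1.667 1.016 -0.328
endloop
endfacet
facet normal -0.427 -0.557 -0.713
outer loop
vertex -0.667 1.102 -1.948
vertex -1.088 0.372 -1.126
vertex -1.725 1.301 -1.47
endloop
endfacet
facet normal 0.297 0.324 -0.898
outer loop
vertex 0.107 1.824 -1.432
vertex -0.667 1.102 -1.948
vertex -0.986 2.198 -1.658
endloop
endfacet
facet normal -0.552 0.055 0.832
outer loop
vertex 0.502 -2.734 -2.588
vertex 0.643 -1.563 -2.572
vertex -1.206 -2.513 -3.735
endloop
endfacet
facet normal -0.119 -0.993 -0.014
outer loop
vertex -0.163 -2.617 -5.308
vertex 0.502 -2.734 -2.588
vertex -1.206 -2.513 -3.735
endloop
endfacet
facet normal -0.552 0.056 0.832
outer loop
vertex -1.206 -2.513 -3.735
vertex 0.643 -1.563 -2.572
vertex -1.065 -1.341 -3.72
endloop
endfacet
facet normal -0.825 0.106 -0.554
outer loop
vertex -1.065 -1.341 -3.72
vertex -0.163 -2.617 -5.308
vertex -1.206 -2.513 -3.735
endloop
endfacet
facet normal 0.825 -0.107 0.554
outer loop
vertex 0.502 -2.734 -2.588
vertex 1.686 -1.667 -4.145
vertex 0.643 -1.563 -2.572
endloop
endfacet
facet normal -0.120 -0.993 -0.013
outer loop
vertex 1.545 -2.839 -4.16
vertex 0.502 -2.734 -2.588
vertex -0.163 -2.617 -5.308
endloop
endfacet
facet normal 0.825 -0.106 0.555
outer loop
vertex 1.545 -2.839 -4.16
vertex 1.686 -1.667 -4.145
vertex 0.502 -2.734 -2.588
endloop
endfacet
facet normal 0.120 0.993 0.014
outer loop
vertex 0.643 -1.563 -2.572
vertex 1.686 -1.667 -4.145
vertex -1.065 -1.341 -3.72
endloop
endfacet
facet normal -0.825 0.107 -0.555
outer loop
vertex -0.022 -1.446 -5.292
vertex -0.163 -2.617 -5.308
vertex -1.065 -1.341 -3.72
endloop
endfacet
facet normal 0.120 0.993 0.013
outer loop
vertex -1.065 -1.341 -3.72
vertex 1.686 -1.667 -4.145
vertex -0.022 -1.446 -5.292
endloop
endfacet
facet normal 0.552 -0.055 -0.832
outer loop
vertex -0.022 -1.446 -5.292
vertex 1.545 -2.839 -4.16
vertex -0.163 -2.617 -5.308
endloop
endfacet
facet normal 0.552 -0.056 -0.832
outer loop
vertex 1.686 -1.667 -4.145
vertex 1.545 -2.839 -4.16
vertex -0.022 -1.446 -5.292
endloop
endfacet
facet normal -0.721 0.202 -0.663
outer loop
vertex 0.196 -3.566 -0.475
vertex 0.344 -2.333 -0.261
vertex 0.804 -3.527 -1.124
endloop
endfacet
facet normal -0.118 -0.978 -0.169
outer loop
vertex 2.376 -3.967 0.321
vertex 0.196 -3.566 -0.475
vertex 0.804 -3.527 -1.124
endloop
endfacet
facet normal -0.721 0.202 -0.663
outer loop
vertex 0.804 -3.527 -1.124
vertex 0.344 -2.333 -0.261
vertex 0.952 -2.294 -0.91
endloop
endfacet
facet normal 0.683 0.045 -0.729
outer loop
vertex 0.952 -2.294 -0.91
vertex 2.376 -3.967 0.321
vertex 0.804 -3.527 -1.124
endloop
endfacet
facet normal -0.683 -0.045 0.729
outer loop
vertex 0.196 -3.566 -0.475
vertex 1.916 -2.773 1.184
vertex 0.344 -2.333 -0.261
endloop
endfacet
facet normal -0.118 -0.978 -0.169
outer loop
vertex 1.768 -4.006 0.97
vertex 0.196 -3.566 -0.475
vertex 2.376 -3.967 0.321
endloop
endfacet
facet normal -0.683 -0.045 0.729
outer loop
vertex 1.768 -4.006 0.97
vertex 1.916 -2.773 1.184
vertex 0.196 -3.566 -0.475
endloop
endfacet
facet normal 0.118 0.978 0.169
outer loop
vertex 0.344 -2.333 -0.261
vertex 1.916 -2.773 1.184
vertex 0.952 -2.294 -0.91
endloop
endfacet
facet normal 0.683 0.045 -0.729
outer loop
vertex 2.524 -2.734 0.535
vertex 2.376 -3.967 0.321
vertex 0.952 -2.294 -0.91
endloop
endfacet
facet normal 0.118 0.978 0.169
outer loop
vertex 0.952 -2.294 -0.91
vertex 1.916 -2.773 1.184
vertex 2.524 -2.734 0.535
endloop
endfacet
facet normal 0.721 -0.202 0.663
outer loop
vertex 2.524 -2.734 0.535
vertex 1.768 -4.006 0.97
vertex 2.376 -3.967 0.321
endloop
endfacet
facet normal 0.721 -0.202 0.663
outer loop
vertex 1.916 -2.773 1.184
vertex 1.768 -4.006 0.97
vertex 2.524 -2.734 0.535
endloop
endfacet

endsolid


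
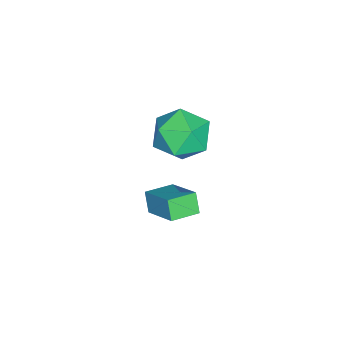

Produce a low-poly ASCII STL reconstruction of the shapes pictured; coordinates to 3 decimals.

solid 
facet normal 0.279 -0.078 0.957
outer loop
vertex 2.049 -1.988 4.057
vertex 1.142 -2.762 4.258
vertex 2.223 -3.176 3.909
endloop
endfacet
facet normal 0.841 0.056 0.539
outer loop
vertex 2.049 -1.988 4.057
vertex 2.223 -3.176 3.909
vertex 2.683 -2.393 3.11
endloop
endfacet
facet normal 0.718 0.669 0.194
outer loop
vertex 2.049 -1.988 4.057
vertex 2.683 -2.393 3.11
vertex 1.885 -1.495 2.966
endloop
endfacet
facet normal 0.079 0.913 0.401
outer loop
vertex 2.049 -1.988 4.057
vertex 1.885 -1.495 2.966
vertex 0.933 -1.724 3.675
endloop
endfacet
facet normal -0.192 0.451 0.872
outer loop
vertex 2.049 -1.988 4.057
vertex 0.933 -1.724 3.675
vertex 1.142 -2.762 4.258
endloop
endfacet
facet normal 0.884 -0.465 0.053
outer loop
vertex 2.683 -2.393 3.11
vertex 2.223 -3.176 3.909
vertex 2.167 -3.416 2.725
endloop
endfacet
facet normal -0.026 -0.683 0.730
outer loop
vertex 2.223 -3.176 3.909
vertex 1.142 -2.762 4.258
vertex 1.215 -3.645 3.434
endloop
endfacet
facet normal -0.787 0.174 0.592
outer loop
vertex 1.142 -2.762 4.258
vertex 0.933 -1.724 3.675
vertex 0.417 -2.747 3.29
endloop
endfacet
facet normal -0.349 0.922 -0.170
outer loop
vertex 0.933 -1.724 3.675
vertex 1.885 -1.495 2.966
vertex 0.877 -1.964 2.491
endloop
endfacet
facet normal 0.684 0.527 -0.504
outer loop
vertex 1.885 -1.495 2.966
vertex 2.683 -2.393 3.11
vertex 1.958 -2.378 2.142
endloop
endfacet
facet normal -0.079 -0.913 -0.401
outer loop
vertex 1.051 -3.152 2.343
vertex 2.167 -3.416 2.725
vertex 1.215 -3.645 3.434
endloop
endfacet
facet normal -0.718 -0.669 -0.194
outer loop
vertex 1.051 -3.152 2.343
vertex 1.215 -3.645 3.434
vertex 0.417 -2.747 3.29
endloop
endfacet
facet normal -0.841 -0.056 -0.539
outer loop
vertex 1.051 -3.152 2.343
vertex 0.417 -2.747 3.29
vertex 0.877 -1.964 2.491
endloop
endfacet
facet normal -0.279 0.078 -0.957
outer loop
vertex 1.051 -3.152 2.343
vertex 0.877 -1.964 2.491
vertex 1.958 -2.378 2.142
endloop
endfacet
facet normal 0.192 -0.451 -0.872
outer loop
vertex 1.051 -3.152 2.343
vertex 1.958 -2.378 2.142
vertex 2.167 -3.416 2.725
endloop
endfacet
facet normal 0.349 -0.922 0.170
outer loop
vertex 1.215 -3.645 3.434
vertex 2.167 -3.416 2.725
vertex 2.223 -3.176 3.909
endloop
endfacet
facet normal -0.684 -0.527 0.504
outer loop
vertex 0.417 -2.747 3.29
vertex 1.215 -3.645 3.434
vertex 1.142 -2.762 4.258
endloop
endfacet
facet normal -0.884 0.465 -0.053
outer loop
vertex 0.877 -1.964 2.491
vertex 0.417 -2.747 3.29
vertex 0.933 -1.724 3.675
endloop
endfacet
facet normal 0.026 0.683 -0.730
outer loop
vertex 1.958 -2.378 2.142
vertex 0.877 -1.964 2.491
vertex 1.885 -1.495 2.966
endloop
endfacet
facet normal 0.787 -0.174 -0.592
outer loop
vertex 2.167 -3.416 2.725
vertex 1.958 -2.378 2.142
vertex 2.683 -2.393 3.11
endloop
endfacet
facet normal -0.426 -0.320 0.846
outer loop
vertex 2.532 -2.718 0.031
vertex 1.625 -1.967 -0.141
vertex 1.683 -3.948 -0.861
endloop
endfacet
facet normal 0.762 -0.631 0.145
outer loop
vertex 2.075 -3.653 -1.639
vertex 2.532 -2.718 0.031
vertex 1.683 -3.948 -0.861
endloop
endfacet
facet normal -0.426 -0.320 0.846
outer loop
vertex 1.683 -3.948 -0.861
vertex 1.625 -1.967 -0.141
vertex 0.776 -3.197 -1.033
endloop
endfacet
facet normal -0.487 -0.706 -0.513
outer loop
vertex 0.776 -3.197 -1.033
vertex 2.075 -3.653 -1.639
vertex 1.683 -3.948 -0.861
endloop
endfacet
facet normal 0.487 0.706 0.513
outer loop
vertex 2.532 -2.718 0.031
vertex 2.017 -1.672 -0.919
vertex 1.625 -1.967 -0.141
endloop
endfacet
facet normal 0.762 -0.631 0.145
outer loop
vertex 2.924 -2.423 -0.747
vertex 2.532 -2.718 0.031
vertex 2.075 -3.653 -1.639
endloop
endfacet
facet normal 0.487 0.706 0.513
outer loop
vertex 2.924 -2.423 -0.747
vertex 2.017 -1.672 -0.919
vertex 2.532 -2.718 0.031
endloop
endfacet
facet normal -0.762 0.631 -0.145
outer loop
vertex 1.625 -1.967 -0.141
vertex 2.017 -1.672 -0.919
vertex 0.776 -3.197 -1.033
endloop
endfacet
facet normal -0.487 -0.706 -0.513
outer loop
vertex 1.168 -2.902 -1.811
vertex 2.075 -3.653 -1.639
vertex 0.776 -3.197 -1.033
endloop
endfacet
facet normal -0.762 0.631 -0.145
outer loop
vertex 0.776 -3.197 -1.033
vertex 2.017 -1.672 -0.919
vertex 1.168 -2.902 -1.811
endloop
endfacet
facet normal 0.426 0.320 -0.846
outer loop
vertex 1.168 -2.902 -1.811
vertex 2.924 -2.423 -0.747
vertex 2.075 -3.653 -1.639
endloop
endfacet
facet normal 0.426 0.320 -0.846
outer loop
vertex 2.017 -1.672 -0.919
vertex 2.924 -2.423 -0.747
vertex 1.168 -2.902 -1.811
endloop
endfacet

endsolid
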